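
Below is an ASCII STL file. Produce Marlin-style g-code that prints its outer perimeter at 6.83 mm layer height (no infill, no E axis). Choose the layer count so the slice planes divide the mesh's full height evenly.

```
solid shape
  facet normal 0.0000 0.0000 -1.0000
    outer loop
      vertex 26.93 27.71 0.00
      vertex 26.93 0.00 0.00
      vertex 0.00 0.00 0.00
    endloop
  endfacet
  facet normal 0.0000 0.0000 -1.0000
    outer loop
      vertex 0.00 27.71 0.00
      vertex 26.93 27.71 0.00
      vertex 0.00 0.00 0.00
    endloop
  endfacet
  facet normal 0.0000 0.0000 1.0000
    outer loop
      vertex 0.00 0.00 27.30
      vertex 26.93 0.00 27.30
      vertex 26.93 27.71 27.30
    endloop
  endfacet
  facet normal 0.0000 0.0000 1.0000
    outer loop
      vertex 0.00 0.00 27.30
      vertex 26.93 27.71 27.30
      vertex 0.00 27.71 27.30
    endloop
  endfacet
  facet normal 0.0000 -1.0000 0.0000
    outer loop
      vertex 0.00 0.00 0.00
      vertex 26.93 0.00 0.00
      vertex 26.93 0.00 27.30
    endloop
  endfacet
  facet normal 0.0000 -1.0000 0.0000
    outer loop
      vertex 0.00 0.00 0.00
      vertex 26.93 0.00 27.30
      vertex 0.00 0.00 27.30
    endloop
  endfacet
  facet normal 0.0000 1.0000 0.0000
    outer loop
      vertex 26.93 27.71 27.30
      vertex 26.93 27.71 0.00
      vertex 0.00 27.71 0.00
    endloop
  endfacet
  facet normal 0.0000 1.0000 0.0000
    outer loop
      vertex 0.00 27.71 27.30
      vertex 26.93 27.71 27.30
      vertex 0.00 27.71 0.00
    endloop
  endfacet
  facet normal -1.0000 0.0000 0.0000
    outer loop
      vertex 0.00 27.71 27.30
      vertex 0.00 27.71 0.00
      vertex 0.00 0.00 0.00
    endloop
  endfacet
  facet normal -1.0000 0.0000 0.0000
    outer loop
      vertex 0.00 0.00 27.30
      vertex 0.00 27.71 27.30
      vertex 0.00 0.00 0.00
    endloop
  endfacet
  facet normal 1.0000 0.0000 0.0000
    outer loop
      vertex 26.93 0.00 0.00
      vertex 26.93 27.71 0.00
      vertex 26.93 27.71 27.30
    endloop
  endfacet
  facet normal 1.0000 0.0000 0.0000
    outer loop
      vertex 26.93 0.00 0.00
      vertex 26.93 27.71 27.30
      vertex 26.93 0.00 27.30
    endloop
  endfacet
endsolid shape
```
; perimeter-only toolpath
G21 ; units = mm
G90 ; absolute positioning
G28 ; home
; layer 1
G0 Z6.83
G0 X0.00 Y0.00
G1 X26.93 Y0.00
G1 X26.93 Y27.71
G1 X0.00 Y27.71
G1 X0.00 Y0.00
; layer 2
G0 Z13.65
G0 X0.00 Y0.00
G1 X26.93 Y0.00
G1 X26.93 Y27.71
G1 X0.00 Y27.71
G1 X0.00 Y0.00
; layer 3
G0 Z20.48
G0 X0.00 Y0.00
G1 X26.93 Y0.00
G1 X26.93 Y27.71
G1 X0.00 Y27.71
G1 X0.00 Y0.00
; layer 4
G0 Z27.30
G0 X0.00 Y0.00
G1 X26.93 Y0.00
G1 X26.93 Y27.71
G1 X0.00 Y27.71
G1 X0.00 Y0.00
M2 ; end

The solid is a rectangular box, roughly 26.9 × 27.7 mm footprint and 27.3 mm tall. Slicing at Δz = 6.83 mm — 4 equal slices spanning the solid's height, so layer i sits at z = i·h/4 — gives 4 non-empty perimeters. Each is a 4-segment closed polygon; G0 lifts to the layer z and rapids to the start vertex, then G1 traces the edges.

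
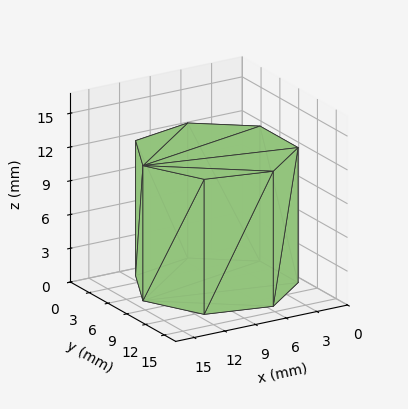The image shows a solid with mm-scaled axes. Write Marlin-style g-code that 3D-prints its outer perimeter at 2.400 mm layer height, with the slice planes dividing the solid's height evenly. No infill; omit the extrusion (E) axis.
Reading the render: the shape is a regular 7-sided prism (a cylinder approximated with 7 flat sides), circumscribed radius ≈ 7 mm, height ≈ 12 mm (dimensions read to the nearest mm from the axis ticks). For the g-code, the solid's height is divided into equal slices at the stated Δz and each level perimeter traced with G1 moves after a G0 lift.

; perimeter-only toolpath
G21 ; units = mm
G90 ; absolute positioning
G28 ; home
; layer 1
G0 Z2.400
G0 X14.000 Y7.000
G1 X11.364 Y12.473
G1 X5.442 Y13.824
G1 X0.693 Y10.037
G1 X0.693 Y3.963
G1 X5.442 Y0.176
G1 X11.364 Y1.527
G1 X14.000 Y7.000
; layer 2
G0 Z4.800
G0 X14.000 Y7.000
G1 X11.364 Y12.473
G1 X5.442 Y13.824
G1 X0.693 Y10.037
G1 X0.693 Y3.963
G1 X5.442 Y0.176
G1 X11.364 Y1.527
G1 X14.000 Y7.000
; layer 3
G0 Z7.200
G0 X14.000 Y7.000
G1 X11.364 Y12.473
G1 X5.442 Y13.824
G1 X0.693 Y10.037
G1 X0.693 Y3.963
G1 X5.442 Y0.176
G1 X11.364 Y1.527
G1 X14.000 Y7.000
; layer 4
G0 Z9.600
G0 X14.000 Y7.000
G1 X11.364 Y12.473
G1 X5.442 Y13.824
G1 X0.693 Y10.037
G1 X0.693 Y3.963
G1 X5.442 Y0.176
G1 X11.364 Y1.527
G1 X14.000 Y7.000
; layer 5
G0 Z12.000
G0 X14.000 Y7.000
G1 X11.364 Y12.473
G1 X5.442 Y13.824
G1 X0.693 Y10.037
G1 X0.693 Y3.963
G1 X5.442 Y0.176
G1 X11.364 Y1.527
G1 X14.000 Y7.000
M2 ; end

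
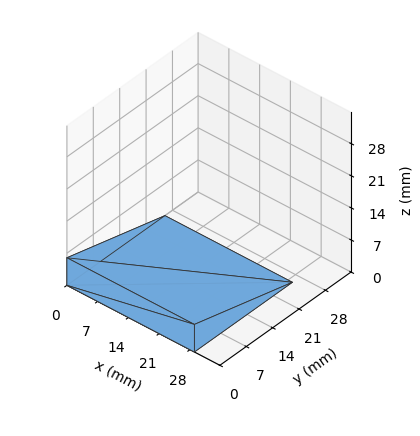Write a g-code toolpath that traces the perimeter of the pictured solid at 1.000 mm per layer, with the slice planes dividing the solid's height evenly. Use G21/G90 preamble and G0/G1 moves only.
Reading the render: the shape is a wedge (ramp): 29 × 26 mm base, rising to 6 mm along the y=0 edge and sloping linearly to z=0 at y=26 (dimensions read to the nearest mm from the axis ticks). For the g-code, the solid's height is divided into equal slices at the stated Δz and each level perimeter traced with G1 moves after a G0 lift.

; perimeter-only toolpath
G21 ; units = mm
G90 ; absolute positioning
G28 ; home
; layer 1
G0 Z1.000
G0 X0.000 Y0.000
G1 X29.000 Y0.000
G1 X29.000 Y21.667
G1 X0.000 Y21.667
G1 X0.000 Y0.000
; layer 2
G0 Z2.000
G0 X0.000 Y0.000
G1 X29.000 Y0.000
G1 X29.000 Y17.333
G1 X0.000 Y17.333
G1 X0.000 Y0.000
; layer 3
G0 Z3.000
G0 X0.000 Y0.000
G1 X29.000 Y0.000
G1 X29.000 Y13.000
G1 X0.000 Y13.000
G1 X0.000 Y0.000
; layer 4
G0 Z4.000
G0 X0.000 Y0.000
G1 X29.000 Y0.000
G1 X29.000 Y8.667
G1 X0.000 Y8.667
G1 X0.000 Y0.000
; layer 5
G0 Z5.000
G0 X0.000 Y0.000
G1 X29.000 Y0.000
G1 X29.000 Y4.333
G1 X0.000 Y4.333
G1 X0.000 Y0.000
M2 ; end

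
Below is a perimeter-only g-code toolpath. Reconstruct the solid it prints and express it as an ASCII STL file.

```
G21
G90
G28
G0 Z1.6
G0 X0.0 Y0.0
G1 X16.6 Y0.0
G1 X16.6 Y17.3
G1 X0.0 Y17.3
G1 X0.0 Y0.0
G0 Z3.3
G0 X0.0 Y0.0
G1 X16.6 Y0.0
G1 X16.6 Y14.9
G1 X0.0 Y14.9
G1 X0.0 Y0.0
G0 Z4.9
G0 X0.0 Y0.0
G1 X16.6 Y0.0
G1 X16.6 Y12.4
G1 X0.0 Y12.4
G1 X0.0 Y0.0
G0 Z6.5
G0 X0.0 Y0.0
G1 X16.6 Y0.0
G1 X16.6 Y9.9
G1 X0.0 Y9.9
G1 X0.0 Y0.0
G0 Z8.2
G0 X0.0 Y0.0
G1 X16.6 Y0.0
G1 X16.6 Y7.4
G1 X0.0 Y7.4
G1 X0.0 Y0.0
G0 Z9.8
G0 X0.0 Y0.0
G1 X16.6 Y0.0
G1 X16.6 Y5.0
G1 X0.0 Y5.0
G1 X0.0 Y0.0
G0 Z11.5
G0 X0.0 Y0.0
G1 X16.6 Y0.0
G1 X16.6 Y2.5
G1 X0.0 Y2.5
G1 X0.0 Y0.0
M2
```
solid part
  facet normal 0.0000 0.0000 -1.0000
    outer loop
      vertex 16.6 19.8 0.0
      vertex 16.6 0.0 0.0
      vertex 0.0 0.0 0.0
    endloop
  endfacet
  facet normal 0.0000 0.0000 -1.0000
    outer loop
      vertex 0.0 19.8 0.0
      vertex 16.6 19.8 0.0
      vertex 0.0 0.0 0.0
    endloop
  endfacet
  facet normal 0.0000 -1.0000 0.0000
    outer loop
      vertex 0.0 0.0 0.0
      vertex 16.6 0.0 0.0
      vertex 16.6 0.0 13.1
    endloop
  endfacet
  facet normal 0.0000 -1.0000 0.0000
    outer loop
      vertex 0.0 0.0 0.0
      vertex 16.6 0.0 13.1
      vertex 0.0 0.0 13.1
    endloop
  endfacet
  facet normal 0.0000 0.5518 0.8340
    outer loop
      vertex 0.0 0.0 13.1
      vertex 16.6 0.0 13.1
      vertex 16.6 19.8 0.0
    endloop
  endfacet
  facet normal 0.0000 0.5518 0.8340
    outer loop
      vertex 0.0 0.0 13.1
      vertex 16.6 19.8 0.0
      vertex 0.0 19.8 0.0
    endloop
  endfacet
  facet normal -1.0000 0.0000 0.0000
    outer loop
      vertex 0.0 0.0 13.1
      vertex 0.0 19.8 0.0
      vertex 0.0 0.0 0.0
    endloop
  endfacet
  facet normal 1.0000 0.0000 0.0000
    outer loop
      vertex 16.6 0.0 0.0
      vertex 16.6 19.8 0.0
      vertex 16.6 0.0 13.1
    endloop
  endfacet
endsolid part

The G0 Z moves step by Δz≈1.6 mm. The G1 loops shrink linearly with z, so the solid tapers from its base footprint up to z≈13.1. Closing with a flat bottom cap and the tapered top and triangulating gives 8 facets — a wedge (ramp): 16.6 × 19.8 mm base, rising to 13.1 mm along the y=0 edge and sloping linearly to z=0 at y=19.8.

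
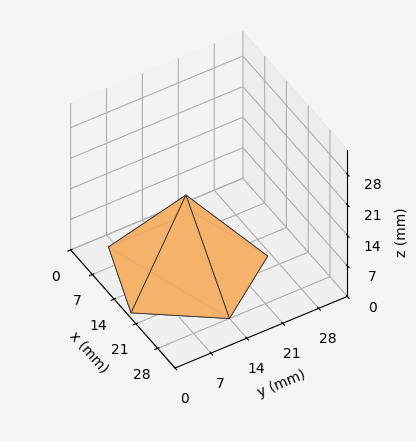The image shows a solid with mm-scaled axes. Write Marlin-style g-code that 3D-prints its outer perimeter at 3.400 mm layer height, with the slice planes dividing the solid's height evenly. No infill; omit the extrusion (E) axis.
Reading the render: the shape is a regular 5-sided pyramid, base circumscribed radius ≈ 14 mm, apex at z ≈ 17 mm (dimensions read to the nearest mm from the axis ticks). For the g-code, the solid's height is divided into equal slices at the stated Δz and each level perimeter traced with G1 moves after a G0 lift.

; perimeter-only toolpath
G21 ; units = mm
G90 ; absolute positioning
G28 ; home
; layer 1
G0 Z3.400
G0 X25.200 Y14.000
G1 X17.461 Y24.652
G1 X4.939 Y20.583
G1 X4.939 Y7.417
G1 X17.461 Y3.348
G1 X25.200 Y14.000
; layer 2
G0 Z6.800
G0 X22.400 Y14.000
G1 X16.596 Y21.989
G1 X7.204 Y18.937
G1 X7.204 Y9.063
G1 X16.596 Y6.011
G1 X22.400 Y14.000
; layer 3
G0 Z10.200
G0 X19.600 Y14.000
G1 X15.730 Y19.326
G1 X9.470 Y17.292
G1 X9.470 Y10.708
G1 X15.730 Y8.674
G1 X19.600 Y14.000
; layer 4
G0 Z13.600
G0 X16.800 Y14.000
G1 X14.865 Y16.663
G1 X11.735 Y15.646
G1 X11.735 Y12.354
G1 X14.865 Y11.337
G1 X16.800 Y14.000
M2 ; end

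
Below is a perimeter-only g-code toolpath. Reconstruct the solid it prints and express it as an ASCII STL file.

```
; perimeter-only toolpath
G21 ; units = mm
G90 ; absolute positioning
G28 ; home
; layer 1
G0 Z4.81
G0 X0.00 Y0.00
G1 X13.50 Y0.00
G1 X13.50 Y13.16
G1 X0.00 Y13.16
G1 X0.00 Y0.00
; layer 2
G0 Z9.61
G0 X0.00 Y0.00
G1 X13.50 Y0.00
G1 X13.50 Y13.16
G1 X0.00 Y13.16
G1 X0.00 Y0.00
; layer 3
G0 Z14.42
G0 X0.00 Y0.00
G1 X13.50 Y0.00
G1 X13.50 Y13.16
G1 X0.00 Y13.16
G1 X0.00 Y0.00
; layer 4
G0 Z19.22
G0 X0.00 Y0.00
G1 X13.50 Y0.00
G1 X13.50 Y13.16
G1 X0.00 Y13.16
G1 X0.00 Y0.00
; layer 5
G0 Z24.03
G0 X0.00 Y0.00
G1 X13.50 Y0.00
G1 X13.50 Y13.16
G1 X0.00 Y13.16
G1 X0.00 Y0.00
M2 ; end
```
solid part
  facet normal 0.0000 0.0000 -1.0000
    outer loop
      vertex 13.50 13.16 0.00
      vertex 13.50 0.00 0.00
      vertex 0.00 0.00 0.00
    endloop
  endfacet
  facet normal 0.0000 0.0000 -1.0000
    outer loop
      vertex 0.00 13.16 0.00
      vertex 13.50 13.16 0.00
      vertex 0.00 0.00 0.00
    endloop
  endfacet
  facet normal 0.0000 0.0000 1.0000
    outer loop
      vertex 0.00 0.00 24.03
      vertex 13.50 0.00 24.03
      vertex 13.50 13.16 24.03
    endloop
  endfacet
  facet normal 0.0000 0.0000 1.0000
    outer loop
      vertex 0.00 0.00 24.03
      vertex 13.50 13.16 24.03
      vertex 0.00 13.16 24.03
    endloop
  endfacet
  facet normal 0.0000 -1.0000 0.0000
    outer loop
      vertex 0.00 0.00 0.00
      vertex 13.50 0.00 0.00
      vertex 13.50 0.00 24.03
    endloop
  endfacet
  facet normal 0.0000 -1.0000 0.0000
    outer loop
      vertex 0.00 0.00 0.00
      vertex 13.50 0.00 24.03
      vertex 0.00 0.00 24.03
    endloop
  endfacet
  facet normal 0.0000 1.0000 0.0000
    outer loop
      vertex 13.50 13.16 24.03
      vertex 13.50 13.16 0.00
      vertex 0.00 13.16 0.00
    endloop
  endfacet
  facet normal 0.0000 1.0000 0.0000
    outer loop
      vertex 0.00 13.16 24.03
      vertex 13.50 13.16 24.03
      vertex 0.00 13.16 0.00
    endloop
  endfacet
  facet normal -1.0000 0.0000 0.0000
    outer loop
      vertex 0.00 13.16 24.03
      vertex 0.00 13.16 0.00
      vertex 0.00 0.00 0.00
    endloop
  endfacet
  facet normal -1.0000 0.0000 0.0000
    outer loop
      vertex 0.00 0.00 24.03
      vertex 0.00 13.16 24.03
      vertex 0.00 0.00 0.00
    endloop
  endfacet
  facet normal 1.0000 0.0000 0.0000
    outer loop
      vertex 13.50 0.00 0.00
      vertex 13.50 13.16 0.00
      vertex 13.50 13.16 24.03
    endloop
  endfacet
  facet normal 1.0000 0.0000 0.0000
    outer loop
      vertex 13.50 0.00 0.00
      vertex 13.50 13.16 24.03
      vertex 13.50 0.00 24.03
    endloop
  endfacet
endsolid part

The G0 Z moves step by Δz≈4.81 mm. Every layer's G1 loop is the same polygon, so the solid is a straight extrusion of it from z=0 to z≈24. Closing with flat bottom and top caps and triangulating gives 12 facets — a rectangular box, roughly 13.5 × 13.2 mm footprint and 24 mm tall.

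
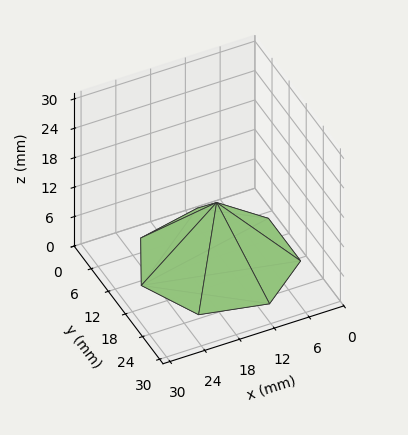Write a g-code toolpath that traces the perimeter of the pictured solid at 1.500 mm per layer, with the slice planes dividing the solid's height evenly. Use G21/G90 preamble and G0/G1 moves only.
Reading the render: the shape is a regular 7-sided pyramid, base circumscribed radius ≈ 13 mm, apex at z ≈ 12 mm (dimensions read to the nearest mm from the axis ticks). For the g-code, the solid's height is divided into equal slices at the stated Δz and each level perimeter traced with G1 moves after a G0 lift.

; perimeter-only toolpath
G21 ; units = mm
G90 ; absolute positioning
G28 ; home
; layer 1
G0 Z1.500
G0 X24.375 Y13.000
G1 X20.092 Y21.894
G1 X10.469 Y24.090
G1 X2.751 Y17.935
G1 X2.751 Y8.065
G1 X10.469 Y1.910
G1 X20.092 Y4.107
G1 X24.375 Y13.000
; layer 2
G0 Z3.000
G0 X22.750 Y13.000
G1 X19.079 Y20.623
G1 X10.830 Y22.505
G1 X4.215 Y17.230
G1 X4.215 Y8.770
G1 X10.830 Y3.494
G1 X19.079 Y5.377
G1 X22.750 Y13.000
; layer 3
G0 Z4.500
G0 X21.125 Y13.000
G1 X18.066 Y19.352
G1 X11.192 Y20.921
G1 X5.679 Y16.525
G1 X5.679 Y9.475
G1 X11.192 Y5.079
G1 X18.066 Y6.647
G1 X21.125 Y13.000
; layer 4
G0 Z6.000
G0 X19.500 Y13.000
G1 X17.053 Y18.082
G1 X11.553 Y19.337
G1 X7.143 Y15.820
G1 X7.143 Y10.180
G1 X11.553 Y6.663
G1 X17.053 Y7.918
G1 X19.500 Y13.000
; layer 5
G0 Z7.500
G0 X17.875 Y13.000
G1 X16.039 Y16.812
G1 X11.915 Y17.753
G1 X8.608 Y15.115
G1 X8.608 Y10.885
G1 X11.915 Y8.247
G1 X16.039 Y9.188
G1 X17.875 Y13.000
; layer 6
G0 Z9.000
G0 X16.250 Y13.000
G1 X15.026 Y15.541
G1 X12.277 Y16.169
G1 X10.072 Y14.410
G1 X10.072 Y11.590
G1 X12.277 Y9.832
G1 X15.026 Y10.459
G1 X16.250 Y13.000
; layer 7
G0 Z10.500
G0 X14.625 Y13.000
G1 X14.013 Y14.271
G1 X12.638 Y14.584
G1 X11.536 Y13.705
G1 X11.536 Y12.295
G1 X12.638 Y11.416
G1 X14.013 Y11.729
G1 X14.625 Y13.000
M2 ; end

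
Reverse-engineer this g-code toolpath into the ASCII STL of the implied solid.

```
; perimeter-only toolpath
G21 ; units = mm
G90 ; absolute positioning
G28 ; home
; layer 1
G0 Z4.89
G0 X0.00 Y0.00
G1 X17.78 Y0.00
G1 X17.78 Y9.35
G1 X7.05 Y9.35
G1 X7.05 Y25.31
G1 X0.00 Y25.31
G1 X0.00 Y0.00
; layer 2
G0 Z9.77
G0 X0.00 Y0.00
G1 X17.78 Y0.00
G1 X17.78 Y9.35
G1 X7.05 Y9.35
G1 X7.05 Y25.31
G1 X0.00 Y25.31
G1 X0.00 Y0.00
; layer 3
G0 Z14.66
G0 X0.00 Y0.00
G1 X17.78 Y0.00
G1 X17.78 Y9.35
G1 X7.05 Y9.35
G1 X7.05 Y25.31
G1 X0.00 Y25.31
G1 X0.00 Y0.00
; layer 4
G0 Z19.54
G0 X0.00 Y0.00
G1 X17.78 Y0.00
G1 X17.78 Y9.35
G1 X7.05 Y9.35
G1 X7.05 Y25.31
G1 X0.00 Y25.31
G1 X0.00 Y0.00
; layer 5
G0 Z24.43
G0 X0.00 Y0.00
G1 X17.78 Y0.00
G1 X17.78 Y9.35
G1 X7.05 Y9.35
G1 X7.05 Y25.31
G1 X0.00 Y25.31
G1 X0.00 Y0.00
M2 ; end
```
solid part
  facet normal 0.0000 0.0000 -1.0000
    outer loop
      vertex 17.78 9.35 0.00
      vertex 17.78 0.00 0.00
      vertex 0.00 0.00 0.00
    endloop
  endfacet
  facet normal 0.0000 0.0000 -1.0000
    outer loop
      vertex 7.05 9.35 0.00
      vertex 17.78 9.35 0.00
      vertex 0.00 0.00 0.00
    endloop
  endfacet
  facet normal 0.0000 0.0000 -1.0000
    outer loop
      vertex 7.05 25.31 0.00
      vertex 7.05 9.35 0.00
      vertex 0.00 0.00 0.00
    endloop
  endfacet
  facet normal 0.0000 0.0000 -1.0000
    outer loop
      vertex 0.00 25.31 0.00
      vertex 7.05 25.31 0.00
      vertex 0.00 0.00 0.00
    endloop
  endfacet
  facet normal 0.0000 0.0000 1.0000
    outer loop
      vertex 0.00 0.00 24.43
      vertex 17.78 0.00 24.43
      vertex 17.78 9.35 24.43
    endloop
  endfacet
  facet normal 0.0000 0.0000 1.0000
    outer loop
      vertex 0.00 0.00 24.43
      vertex 17.78 9.35 24.43
      vertex 7.05 9.35 24.43
    endloop
  endfacet
  facet normal 0.0000 0.0000 1.0000
    outer loop
      vertex 0.00 0.00 24.43
      vertex 7.05 9.35 24.43
      vertex 7.05 25.31 24.43
    endloop
  endfacet
  facet normal 0.0000 0.0000 1.0000
    outer loop
      vertex 0.00 0.00 24.43
      vertex 7.05 25.31 24.43
      vertex 0.00 25.31 24.43
    endloop
  endfacet
  facet normal 0.0000 -1.0000 0.0000
    outer loop
      vertex 0.00 0.00 0.00
      vertex 17.78 0.00 0.00
      vertex 17.78 0.00 24.43
    endloop
  endfacet
  facet normal 0.0000 -1.0000 0.0000
    outer loop
      vertex 0.00 0.00 0.00
      vertex 17.78 0.00 24.43
      vertex 0.00 0.00 24.43
    endloop
  endfacet
  facet normal 1.0000 0.0000 0.0000
    outer loop
      vertex 17.78 0.00 0.00
      vertex 17.78 9.35 0.00
      vertex 17.78 9.35 24.43
    endloop
  endfacet
  facet normal 1.0000 0.0000 0.0000
    outer loop
      vertex 17.78 0.00 0.00
      vertex 17.78 9.35 24.43
      vertex 17.78 0.00 24.43
    endloop
  endfacet
  facet normal 0.0000 1.0000 0.0000
    outer loop
      vertex 17.78 9.35 0.00
      vertex 7.05 9.35 0.00
      vertex 7.05 9.35 24.43
    endloop
  endfacet
  facet normal 0.0000 1.0000 0.0000
    outer loop
      vertex 17.78 9.35 0.00
      vertex 7.05 9.35 24.43
      vertex 17.78 9.35 24.43
    endloop
  endfacet
  facet normal 1.0000 0.0000 0.0000
    outer loop
      vertex 7.05 9.35 0.00
      vertex 7.05 25.31 0.00
      vertex 7.05 25.31 24.43
    endloop
  endfacet
  facet normal 1.0000 0.0000 0.0000
    outer loop
      vertex 7.05 9.35 0.00
      vertex 7.05 25.31 24.43
      vertex 7.05 9.35 24.43
    endloop
  endfacet
  facet normal 0.0000 1.0000 0.0000
    outer loop
      vertex 7.05 25.31 0.00
      vertex 0.00 25.31 0.00
      vertex 0.00 25.31 24.43
    endloop
  endfacet
  facet normal 0.0000 1.0000 0.0000
    outer loop
      vertex 7.05 25.31 0.00
      vertex 0.00 25.31 24.43
      vertex 7.05 25.31 24.43
    endloop
  endfacet
  facet normal -1.0000 0.0000 0.0000
    outer loop
      vertex 0.00 25.31 0.00
      vertex 0.00 0.00 0.00
      vertex 0.00 0.00 24.43
    endloop
  endfacet
  facet normal -1.0000 0.0000 0.0000
    outer loop
      vertex 0.00 25.31 0.00
      vertex 0.00 0.00 24.43
      vertex 0.00 25.31 24.43
    endloop
  endfacet
endsolid part

The G0 Z moves step by Δz≈4.89 mm. Every layer's G1 loop is the same polygon, so the solid is a straight extrusion of it from z=0 to z≈24.4. Closing with flat bottom and top caps and triangulating gives 20 facets — an L-shaped prism: outer 17.8 × 25.3 mm, arm thicknesses ≈ 9.35 mm (horizontal) and 7.05 mm (vertical), extruded 24.4 mm in z.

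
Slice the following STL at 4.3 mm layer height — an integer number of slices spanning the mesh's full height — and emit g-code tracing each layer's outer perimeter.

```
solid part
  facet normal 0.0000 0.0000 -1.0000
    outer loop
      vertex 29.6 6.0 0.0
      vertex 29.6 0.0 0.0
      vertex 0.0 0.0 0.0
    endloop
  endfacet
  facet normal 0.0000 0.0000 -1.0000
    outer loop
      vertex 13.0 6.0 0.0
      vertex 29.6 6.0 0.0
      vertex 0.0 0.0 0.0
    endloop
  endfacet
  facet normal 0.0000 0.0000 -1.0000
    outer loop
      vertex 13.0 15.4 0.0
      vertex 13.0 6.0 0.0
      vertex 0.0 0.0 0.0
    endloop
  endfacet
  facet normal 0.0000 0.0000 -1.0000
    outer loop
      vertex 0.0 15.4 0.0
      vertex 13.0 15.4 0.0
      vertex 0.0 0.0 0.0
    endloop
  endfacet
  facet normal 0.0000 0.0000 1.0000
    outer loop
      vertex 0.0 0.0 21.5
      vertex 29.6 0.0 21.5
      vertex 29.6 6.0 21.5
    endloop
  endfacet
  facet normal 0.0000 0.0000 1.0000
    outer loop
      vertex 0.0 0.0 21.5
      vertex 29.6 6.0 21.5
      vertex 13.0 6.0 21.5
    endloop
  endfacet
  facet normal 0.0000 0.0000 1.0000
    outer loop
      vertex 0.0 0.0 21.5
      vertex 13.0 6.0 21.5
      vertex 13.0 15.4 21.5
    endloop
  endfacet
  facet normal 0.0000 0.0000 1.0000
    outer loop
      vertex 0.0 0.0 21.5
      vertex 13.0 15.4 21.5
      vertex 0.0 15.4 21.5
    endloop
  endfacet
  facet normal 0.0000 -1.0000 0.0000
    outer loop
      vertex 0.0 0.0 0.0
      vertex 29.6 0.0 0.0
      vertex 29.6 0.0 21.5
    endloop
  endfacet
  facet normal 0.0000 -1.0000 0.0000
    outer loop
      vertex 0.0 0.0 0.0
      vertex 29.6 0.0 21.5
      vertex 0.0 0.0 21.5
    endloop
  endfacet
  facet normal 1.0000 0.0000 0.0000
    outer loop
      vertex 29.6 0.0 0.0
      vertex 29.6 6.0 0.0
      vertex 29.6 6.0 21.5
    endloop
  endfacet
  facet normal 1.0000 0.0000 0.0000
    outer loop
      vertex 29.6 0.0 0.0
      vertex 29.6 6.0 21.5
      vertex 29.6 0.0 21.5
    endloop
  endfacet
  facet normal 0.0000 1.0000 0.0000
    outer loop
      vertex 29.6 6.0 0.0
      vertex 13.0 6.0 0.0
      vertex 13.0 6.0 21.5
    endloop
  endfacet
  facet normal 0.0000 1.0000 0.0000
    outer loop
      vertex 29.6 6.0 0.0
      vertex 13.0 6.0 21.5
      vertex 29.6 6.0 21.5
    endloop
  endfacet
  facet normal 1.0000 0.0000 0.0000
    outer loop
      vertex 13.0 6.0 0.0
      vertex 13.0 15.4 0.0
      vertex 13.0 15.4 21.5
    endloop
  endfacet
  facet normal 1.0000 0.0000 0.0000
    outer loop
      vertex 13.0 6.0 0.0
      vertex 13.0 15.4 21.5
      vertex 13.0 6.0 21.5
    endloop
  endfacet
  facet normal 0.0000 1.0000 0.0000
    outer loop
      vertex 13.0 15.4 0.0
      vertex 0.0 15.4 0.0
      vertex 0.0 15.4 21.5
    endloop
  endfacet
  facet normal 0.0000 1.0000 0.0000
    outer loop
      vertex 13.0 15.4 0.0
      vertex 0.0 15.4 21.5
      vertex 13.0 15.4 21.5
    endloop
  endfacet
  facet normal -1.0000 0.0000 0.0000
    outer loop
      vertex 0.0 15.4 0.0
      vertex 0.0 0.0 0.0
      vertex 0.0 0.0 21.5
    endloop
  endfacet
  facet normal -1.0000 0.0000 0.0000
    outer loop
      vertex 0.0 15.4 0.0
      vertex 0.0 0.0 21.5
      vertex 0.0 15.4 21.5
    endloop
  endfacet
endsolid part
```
; perimeter-only toolpath
G21 ; units = mm
G90 ; absolute positioning
G28 ; home
; layer 1
G0 Z4.3
G0 X0.0 Y0.0
G1 X29.6 Y0.0
G1 X29.6 Y6.0
G1 X13.0 Y6.0
G1 X13.0 Y15.4
G1 X0.0 Y15.4
G1 X0.0 Y0.0
; layer 2
G0 Z8.6
G0 X0.0 Y0.0
G1 X29.6 Y0.0
G1 X29.6 Y6.0
G1 X13.0 Y6.0
G1 X13.0 Y15.4
G1 X0.0 Y15.4
G1 X0.0 Y0.0
; layer 3
G0 Z12.9
G0 X0.0 Y0.0
G1 X29.6 Y0.0
G1 X29.6 Y6.0
G1 X13.0 Y6.0
G1 X13.0 Y15.4
G1 X0.0 Y15.4
G1 X0.0 Y0.0
; layer 4
G0 Z17.2
G0 X0.0 Y0.0
G1 X29.6 Y0.0
G1 X29.6 Y6.0
G1 X13.0 Y6.0
G1 X13.0 Y15.4
G1 X0.0 Y15.4
G1 X0.0 Y0.0
; layer 5
G0 Z21.5
G0 X0.0 Y0.0
G1 X29.6 Y0.0
G1 X29.6 Y6.0
G1 X13.0 Y6.0
G1 X13.0 Y15.4
G1 X0.0 Y15.4
G1 X0.0 Y0.0
M2 ; end

The solid is an L-shaped prism: outer 29.6 × 15.4 mm, arm thicknesses ≈ 6 mm (horizontal) and 13 mm (vertical), extruded 21.5 mm in z. Slicing at Δz = 4.3 mm — 5 equal slices spanning the solid's height, so layer i sits at z = i·h/5 — gives 5 non-empty perimeters. Each is a 6-segment closed polygon; G0 lifts to the layer z and rapids to the start vertex, then G1 traces the edges.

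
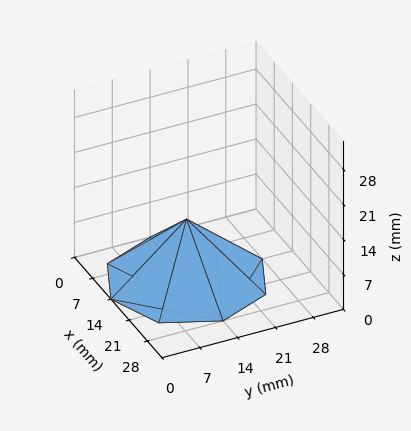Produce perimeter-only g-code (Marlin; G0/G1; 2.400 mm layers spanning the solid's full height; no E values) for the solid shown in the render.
Reading the render: the shape is a regular 8-sided pyramid, base circumscribed radius ≈ 14 mm, apex at z ≈ 12 mm (dimensions read to the nearest mm from the axis ticks). For the g-code, the solid's height is divided into equal slices at the stated Δz and each level perimeter traced with G1 moves after a G0 lift.

; perimeter-only toolpath
G21 ; units = mm
G90 ; absolute positioning
G28 ; home
; layer 1
G0 Z2.400
G0 X25.200 Y14.000
G1 X21.919 Y21.919
G1 X14.000 Y25.200
G1 X6.081 Y21.919
G1 X2.800 Y14.000
G1 X6.081 Y6.081
G1 X14.000 Y2.800
G1 X21.919 Y6.081
G1 X25.200 Y14.000
; layer 2
G0 Z4.800
G0 X22.400 Y14.000
G1 X19.939 Y19.939
G1 X14.000 Y22.400
G1 X8.061 Y19.939
G1 X5.600 Y14.000
G1 X8.061 Y8.061
G1 X14.000 Y5.600
G1 X19.939 Y8.061
G1 X22.400 Y14.000
; layer 3
G0 Z7.200
G0 X19.600 Y14.000
G1 X17.960 Y17.960
G1 X14.000 Y19.600
G1 X10.040 Y17.960
G1 X8.400 Y14.000
G1 X10.040 Y10.040
G1 X14.000 Y8.400
G1 X17.960 Y10.040
G1 X19.600 Y14.000
; layer 4
G0 Z9.600
G0 X16.800 Y14.000
G1 X15.980 Y15.980
G1 X14.000 Y16.800
G1 X12.020 Y15.980
G1 X11.200 Y14.000
G1 X12.020 Y12.020
G1 X14.000 Y11.200
G1 X15.980 Y12.020
G1 X16.800 Y14.000
M2 ; end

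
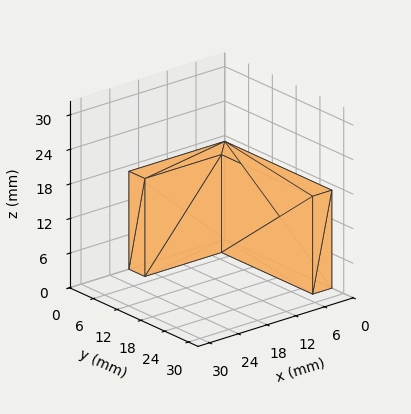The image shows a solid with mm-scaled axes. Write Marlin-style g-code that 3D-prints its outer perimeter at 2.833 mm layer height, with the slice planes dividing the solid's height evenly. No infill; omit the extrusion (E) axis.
Reading the render: the shape is an L-shaped prism: outer 20 × 27 mm, arm thicknesses ≈ 4 mm (horizontal) and 4 mm (vertical), extruded 17 mm in z (dimensions read to the nearest mm from the axis ticks). For the g-code, the solid's height is divided into equal slices at the stated Δz and each level perimeter traced with G1 moves after a G0 lift.

; perimeter-only toolpath
G21 ; units = mm
G90 ; absolute positioning
G28 ; home
; layer 1
G0 Z2.833
G0 X0.000 Y0.000
G1 X20.000 Y0.000
G1 X20.000 Y4.000
G1 X4.000 Y4.000
G1 X4.000 Y27.000
G1 X0.000 Y27.000
G1 X0.000 Y0.000
; layer 2
G0 Z5.667
G0 X0.000 Y0.000
G1 X20.000 Y0.000
G1 X20.000 Y4.000
G1 X4.000 Y4.000
G1 X4.000 Y27.000
G1 X0.000 Y27.000
G1 X0.000 Y0.000
; layer 3
G0 Z8.500
G0 X0.000 Y0.000
G1 X20.000 Y0.000
G1 X20.000 Y4.000
G1 X4.000 Y4.000
G1 X4.000 Y27.000
G1 X0.000 Y27.000
G1 X0.000 Y0.000
; layer 4
G0 Z11.333
G0 X0.000 Y0.000
G1 X20.000 Y0.000
G1 X20.000 Y4.000
G1 X4.000 Y4.000
G1 X4.000 Y27.000
G1 X0.000 Y27.000
G1 X0.000 Y0.000
; layer 5
G0 Z14.167
G0 X0.000 Y0.000
G1 X20.000 Y0.000
G1 X20.000 Y4.000
G1 X4.000 Y4.000
G1 X4.000 Y27.000
G1 X0.000 Y27.000
G1 X0.000 Y0.000
; layer 6
G0 Z17.000
G0 X0.000 Y0.000
G1 X20.000 Y0.000
G1 X20.000 Y4.000
G1 X4.000 Y4.000
G1 X4.000 Y27.000
G1 X0.000 Y27.000
G1 X0.000 Y0.000
M2 ; end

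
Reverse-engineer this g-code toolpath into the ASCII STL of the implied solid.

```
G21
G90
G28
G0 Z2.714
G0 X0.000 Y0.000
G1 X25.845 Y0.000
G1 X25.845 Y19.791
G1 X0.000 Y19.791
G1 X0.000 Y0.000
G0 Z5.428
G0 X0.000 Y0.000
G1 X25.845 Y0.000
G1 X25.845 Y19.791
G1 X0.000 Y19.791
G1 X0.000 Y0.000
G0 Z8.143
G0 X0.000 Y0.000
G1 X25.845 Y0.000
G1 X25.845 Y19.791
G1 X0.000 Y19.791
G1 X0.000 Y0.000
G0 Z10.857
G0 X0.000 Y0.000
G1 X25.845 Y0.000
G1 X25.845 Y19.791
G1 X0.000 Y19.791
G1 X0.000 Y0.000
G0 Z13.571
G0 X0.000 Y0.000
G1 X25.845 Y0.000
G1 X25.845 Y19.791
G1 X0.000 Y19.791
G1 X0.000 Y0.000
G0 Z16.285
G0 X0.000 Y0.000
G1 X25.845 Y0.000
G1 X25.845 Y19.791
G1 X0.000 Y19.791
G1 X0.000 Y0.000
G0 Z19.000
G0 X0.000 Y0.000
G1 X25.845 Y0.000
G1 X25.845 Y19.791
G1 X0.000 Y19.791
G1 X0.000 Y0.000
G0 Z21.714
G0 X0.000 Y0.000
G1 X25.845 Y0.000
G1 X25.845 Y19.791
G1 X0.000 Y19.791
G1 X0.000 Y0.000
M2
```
solid part
  facet normal 0.0000 0.0000 -1.0000
    outer loop
      vertex 25.845 19.791 0.000
      vertex 25.845 0.000 0.000
      vertex 0.000 0.000 0.000
    endloop
  endfacet
  facet normal 0.0000 0.0000 -1.0000
    outer loop
      vertex 0.000 19.791 0.000
      vertex 25.845 19.791 0.000
      vertex 0.000 0.000 0.000
    endloop
  endfacet
  facet normal 0.0000 0.0000 1.0000
    outer loop
      vertex 0.000 0.000 21.714
      vertex 25.845 0.000 21.714
      vertex 25.845 19.791 21.714
    endloop
  endfacet
  facet normal 0.0000 0.0000 1.0000
    outer loop
      vertex 0.000 0.000 21.714
      vertex 25.845 19.791 21.714
      vertex 0.000 19.791 21.714
    endloop
  endfacet
  facet normal 0.0000 -1.0000 0.0000
    outer loop
      vertex 0.000 0.000 0.000
      vertex 25.845 0.000 0.000
      vertex 25.845 0.000 21.714
    endloop
  endfacet
  facet normal 0.0000 -1.0000 0.0000
    outer loop
      vertex 0.000 0.000 0.000
      vertex 25.845 0.000 21.714
      vertex 0.000 0.000 21.714
    endloop
  endfacet
  facet normal 0.0000 1.0000 0.0000
    outer loop
      vertex 25.845 19.791 21.714
      vertex 25.845 19.791 0.000
      vertex 0.000 19.791 0.000
    endloop
  endfacet
  facet normal 0.0000 1.0000 0.0000
    outer loop
      vertex 0.000 19.791 21.714
      vertex 25.845 19.791 21.714
      vertex 0.000 19.791 0.000
    endloop
  endfacet
  facet normal -1.0000 0.0000 0.0000
    outer loop
      vertex 0.000 19.791 21.714
      vertex 0.000 19.791 0.000
      vertex 0.000 0.000 0.000
    endloop
  endfacet
  facet normal -1.0000 0.0000 0.0000
    outer loop
      vertex 0.000 0.000 21.714
      vertex 0.000 19.791 21.714
      vertex 0.000 0.000 0.000
    endloop
  endfacet
  facet normal 1.0000 0.0000 0.0000
    outer loop
      vertex 25.845 0.000 0.000
      vertex 25.845 19.791 0.000
      vertex 25.845 19.791 21.714
    endloop
  endfacet
  facet normal 1.0000 0.0000 0.0000
    outer loop
      vertex 25.845 0.000 0.000
      vertex 25.845 19.791 21.714
      vertex 25.845 0.000 21.714
    endloop
  endfacet
endsolid part

The G0 Z moves step by Δz≈2.714 mm. Every layer's G1 loop is the same polygon, so the solid is a straight extrusion of it from z=0 to z≈21.7. Closing with flat bottom and top caps and triangulating gives 12 facets — a rectangular box, roughly 25.8 × 19.8 mm footprint and 21.7 mm tall.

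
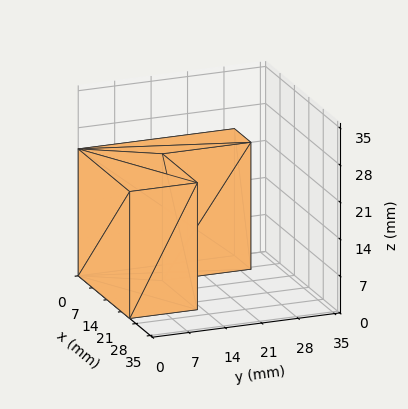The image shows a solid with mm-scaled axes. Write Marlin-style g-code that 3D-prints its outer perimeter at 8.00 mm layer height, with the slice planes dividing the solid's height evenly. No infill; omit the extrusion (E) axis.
Reading the render: the shape is an L-shaped prism: outer 25 × 30 mm, arm thicknesses ≈ 13 mm (horizontal) and 8 mm (vertical), extruded 24 mm in z (dimensions read to the nearest mm from the axis ticks). For the g-code, the solid's height is divided into equal slices at the stated Δz and each level perimeter traced with G1 moves after a G0 lift.

; perimeter-only toolpath
G21 ; units = mm
G90 ; absolute positioning
G28 ; home
; layer 1
G0 Z8.00
G0 X0.00 Y0.00
G1 X25.00 Y0.00
G1 X25.00 Y13.00
G1 X8.00 Y13.00
G1 X8.00 Y30.00
G1 X0.00 Y30.00
G1 X0.00 Y0.00
; layer 2
G0 Z16.00
G0 X0.00 Y0.00
G1 X25.00 Y0.00
G1 X25.00 Y13.00
G1 X8.00 Y13.00
G1 X8.00 Y30.00
G1 X0.00 Y30.00
G1 X0.00 Y0.00
; layer 3
G0 Z24.00
G0 X0.00 Y0.00
G1 X25.00 Y0.00
G1 X25.00 Y13.00
G1 X8.00 Y13.00
G1 X8.00 Y30.00
G1 X0.00 Y30.00
G1 X0.00 Y0.00
M2 ; end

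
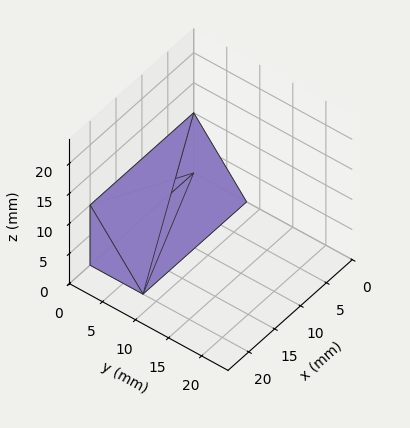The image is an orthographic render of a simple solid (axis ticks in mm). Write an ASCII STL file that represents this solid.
Reading the render: the shape is a wedge (ramp): 20 × 8 mm base, rising to 10 mm along the y=0 edge and sloping linearly to z=0 at y=8 (dimensions read to the nearest mm from the axis ticks). For the STL, each face is triangulated and given an outward normal.

solid part
  facet normal 0.0000 0.0000 -1.0000
    outer loop
      vertex 20.0 8.0 0.0
      vertex 20.0 0.0 0.0
      vertex 0.0 0.0 0.0
    endloop
  endfacet
  facet normal 0.0000 0.0000 -1.0000
    outer loop
      vertex 0.0 8.0 0.0
      vertex 20.0 8.0 0.0
      vertex 0.0 0.0 0.0
    endloop
  endfacet
  facet normal 0.0000 -1.0000 0.0000
    outer loop
      vertex 0.0 0.0 0.0
      vertex 20.0 0.0 0.0
      vertex 20.0 0.0 10.0
    endloop
  endfacet
  facet normal 0.0000 -1.0000 0.0000
    outer loop
      vertex 0.0 0.0 0.0
      vertex 20.0 0.0 10.0
      vertex 0.0 0.0 10.0
    endloop
  endfacet
  facet normal 0.0000 0.7809 0.6247
    outer loop
      vertex 0.0 0.0 10.0
      vertex 20.0 0.0 10.0
      vertex 20.0 8.0 0.0
    endloop
  endfacet
  facet normal 0.0000 0.7809 0.6247
    outer loop
      vertex 0.0 0.0 10.0
      vertex 20.0 8.0 0.0
      vertex 0.0 8.0 0.0
    endloop
  endfacet
  facet normal -1.0000 0.0000 0.0000
    outer loop
      vertex 0.0 0.0 10.0
      vertex 0.0 8.0 0.0
      vertex 0.0 0.0 0.0
    endloop
  endfacet
  facet normal 1.0000 0.0000 0.0000
    outer loop
      vertex 20.0 0.0 0.0
      vertex 20.0 8.0 0.0
      vertex 20.0 0.0 10.0
    endloop
  endfacet
endsolid part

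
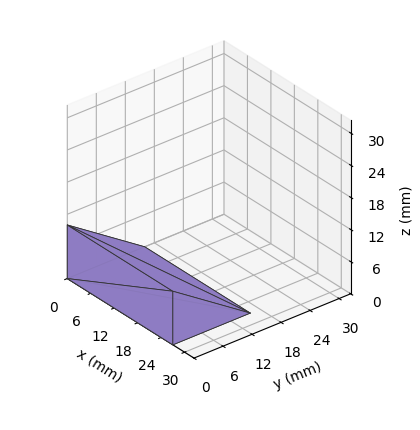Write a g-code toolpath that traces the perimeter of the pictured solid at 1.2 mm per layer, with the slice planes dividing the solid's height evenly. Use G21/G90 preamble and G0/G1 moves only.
Reading the render: the shape is a wedge (ramp): 27 × 16 mm base, rising to 10 mm along the y=0 edge and sloping linearly to z=0 at y=16 (dimensions read to the nearest mm from the axis ticks). For the g-code, the solid's height is divided into equal slices at the stated Δz and each level perimeter traced with G1 moves after a G0 lift.

; perimeter-only toolpath
G21 ; units = mm
G90 ; absolute positioning
G28 ; home
; layer 1
G0 Z1.2
G0 X0.0 Y0.0
G1 X27.0 Y0.0
G1 X27.0 Y14.0
G1 X0.0 Y14.0
G1 X0.0 Y0.0
; layer 2
G0 Z2.5
G0 X0.0 Y0.0
G1 X27.0 Y0.0
G1 X27.0 Y12.0
G1 X0.0 Y12.0
G1 X0.0 Y0.0
; layer 3
G0 Z3.8
G0 X0.0 Y0.0
G1 X27.0 Y0.0
G1 X27.0 Y10.0
G1 X0.0 Y10.0
G1 X0.0 Y0.0
; layer 4
G0 Z5.0
G0 X0.0 Y0.0
G1 X27.0 Y0.0
G1 X27.0 Y8.0
G1 X0.0 Y8.0
G1 X0.0 Y0.0
; layer 5
G0 Z6.2
G0 X0.0 Y0.0
G1 X27.0 Y0.0
G1 X27.0 Y6.0
G1 X0.0 Y6.0
G1 X0.0 Y0.0
; layer 6
G0 Z7.5
G0 X0.0 Y0.0
G1 X27.0 Y0.0
G1 X27.0 Y4.0
G1 X0.0 Y4.0
G1 X0.0 Y0.0
; layer 7
G0 Z8.8
G0 X0.0 Y0.0
G1 X27.0 Y0.0
G1 X27.0 Y2.0
G1 X0.0 Y2.0
G1 X0.0 Y0.0
M2 ; end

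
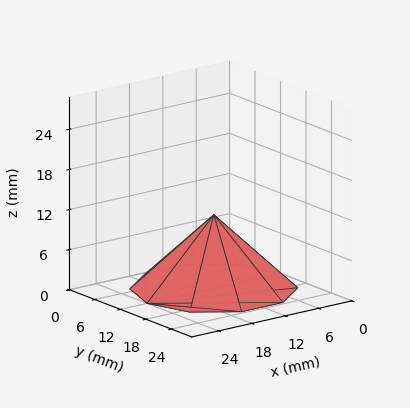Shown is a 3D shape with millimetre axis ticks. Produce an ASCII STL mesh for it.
Reading the render: the shape is a regular 10-sided pyramid, base circumscribed radius ≈ 12 mm, apex at z ≈ 11 mm (dimensions read to the nearest mm from the axis ticks). For the STL, each face is triangulated and given an outward normal.

solid part
  facet normal 0.0000 0.0000 -1.0000
    outer loop
      vertex 15.708 23.413 0.000
      vertex 21.708 19.053 0.000
      vertex 24.000 12.000 0.000
    endloop
  endfacet
  facet normal 0.0000 0.0000 -1.0000
    outer loop
      vertex 8.292 23.413 0.000
      vertex 15.708 23.413 0.000
      vertex 24.000 12.000 0.000
    endloop
  endfacet
  facet normal 0.0000 0.0000 -1.0000
    outer loop
      vertex 2.292 19.053 0.000
      vertex 8.292 23.413 0.000
      vertex 24.000 12.000 0.000
    endloop
  endfacet
  facet normal 0.0000 0.0000 -1.0000
    outer loop
      vertex 0.000 12.000 0.000
      vertex 2.292 19.053 0.000
      vertex 24.000 12.000 0.000
    endloop
  endfacet
  facet normal 0.0000 0.0000 -1.0000
    outer loop
      vertex 2.292 4.947 0.000
      vertex 0.000 12.000 0.000
      vertex 24.000 12.000 0.000
    endloop
  endfacet
  facet normal 0.0000 0.0000 -1.0000
    outer loop
      vertex 8.292 0.587 0.000
      vertex 2.292 4.947 0.000
      vertex 24.000 12.000 0.000
    endloop
  endfacet
  facet normal 0.0000 0.0000 -1.0000
    outer loop
      vertex 15.708 0.587 0.000
      vertex 8.292 0.587 0.000
      vertex 24.000 12.000 0.000
    endloop
  endfacet
  facet normal 0.0000 0.0000 -1.0000
    outer loop
      vertex 21.708 4.947 0.000
      vertex 15.708 0.587 0.000
      vertex 24.000 12.000 0.000
    endloop
  endfacet
  facet normal 0.6600 0.2145 0.7200
    outer loop
      vertex 24.000 12.000 0.000
      vertex 21.708 19.053 0.000
      vertex 12.000 12.000 11.000
    endloop
  endfacet
  facet normal 0.4080 0.5614 0.7200
    outer loop
      vertex 21.708 19.053 0.000
      vertex 15.708 23.413 0.000
      vertex 12.000 12.000 11.000
    endloop
  endfacet
  facet normal 0.0000 0.6940 0.7200
    outer loop
      vertex 15.708 23.413 0.000
      vertex 8.292 23.413 0.000
      vertex 12.000 12.000 11.000
    endloop
  endfacet
  facet normal -0.4080 0.5614 0.7200
    outer loop
      vertex 8.292 23.413 0.000
      vertex 2.292 19.053 0.000
      vertex 12.000 12.000 11.000
    endloop
  endfacet
  facet normal -0.6600 0.2145 0.7200
    outer loop
      vertex 2.292 19.053 0.000
      vertex 0.000 12.000 0.000
      vertex 12.000 12.000 11.000
    endloop
  endfacet
  facet normal -0.6600 -0.2145 0.7200
    outer loop
      vertex 0.000 12.000 0.000
      vertex 2.292 4.947 0.000
      vertex 12.000 12.000 11.000
    endloop
  endfacet
  facet normal -0.4080 -0.5614 0.7200
    outer loop
      vertex 2.292 4.947 0.000
      vertex 8.292 0.587 0.000
      vertex 12.000 12.000 11.000
    endloop
  endfacet
  facet normal 0.0000 -0.6940 0.7200
    outer loop
      vertex 8.292 0.587 0.000
      vertex 15.708 0.587 0.000
      vertex 12.000 12.000 11.000
    endloop
  endfacet
  facet normal 0.4080 -0.5614 0.7200
    outer loop
      vertex 15.708 0.587 0.000
      vertex 21.708 4.947 0.000
      vertex 12.000 12.000 11.000
    endloop
  endfacet
  facet normal 0.6600 -0.2145 0.7200
    outer loop
      vertex 21.708 4.947 0.000
      vertex 24.000 12.000 0.000
      vertex 12.000 12.000 11.000
    endloop
  endfacet
endsolid part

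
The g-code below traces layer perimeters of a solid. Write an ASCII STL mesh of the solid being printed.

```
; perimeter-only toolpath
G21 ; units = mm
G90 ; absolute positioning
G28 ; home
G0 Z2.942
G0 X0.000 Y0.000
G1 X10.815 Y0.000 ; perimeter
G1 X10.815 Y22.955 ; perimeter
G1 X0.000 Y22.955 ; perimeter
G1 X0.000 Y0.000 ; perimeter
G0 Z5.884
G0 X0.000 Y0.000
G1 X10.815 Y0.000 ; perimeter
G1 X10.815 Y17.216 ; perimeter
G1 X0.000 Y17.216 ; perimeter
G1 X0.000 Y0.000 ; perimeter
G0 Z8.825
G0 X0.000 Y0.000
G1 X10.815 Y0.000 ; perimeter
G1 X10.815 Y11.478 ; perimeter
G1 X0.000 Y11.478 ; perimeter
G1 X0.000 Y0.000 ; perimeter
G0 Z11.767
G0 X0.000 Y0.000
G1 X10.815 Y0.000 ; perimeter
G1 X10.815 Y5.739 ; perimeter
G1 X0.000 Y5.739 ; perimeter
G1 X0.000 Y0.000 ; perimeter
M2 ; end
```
solid part
  facet normal 0.0000 0.0000 -1.0000
    outer loop
      vertex 10.815 28.694 0.000
      vertex 10.815 0.000 0.000
      vertex 0.000 0.000 0.000
    endloop
  endfacet
  facet normal 0.0000 0.0000 -1.0000
    outer loop
      vertex 0.000 28.694 0.000
      vertex 10.815 28.694 0.000
      vertex 0.000 0.000 0.000
    endloop
  endfacet
  facet normal 0.0000 -1.0000 0.0000
    outer loop
      vertex 0.000 0.000 0.000
      vertex 10.815 0.000 0.000
      vertex 10.815 0.000 14.709
    endloop
  endfacet
  facet normal 0.0000 -1.0000 0.0000
    outer loop
      vertex 0.000 0.000 0.000
      vertex 10.815 0.000 14.709
      vertex 0.000 0.000 14.709
    endloop
  endfacet
  facet normal 0.0000 0.4562 0.8899
    outer loop
      vertex 0.000 0.000 14.709
      vertex 10.815 0.000 14.709
      vertex 10.815 28.694 0.000
    endloop
  endfacet
  facet normal 0.0000 0.4562 0.8899
    outer loop
      vertex 0.000 0.000 14.709
      vertex 10.815 28.694 0.000
      vertex 0.000 28.694 0.000
    endloop
  endfacet
  facet normal -1.0000 0.0000 0.0000
    outer loop
      vertex 0.000 0.000 14.709
      vertex 0.000 28.694 0.000
      vertex 0.000 0.000 0.000
    endloop
  endfacet
  facet normal 1.0000 0.0000 0.0000
    outer loop
      vertex 10.815 0.000 0.000
      vertex 10.815 28.694 0.000
      vertex 10.815 0.000 14.709
    endloop
  endfacet
endsolid part

The G0 Z moves step by Δz≈2.942 mm. The G1 loops shrink linearly with z, so the solid tapers from its base footprint up to z≈14.7. Closing with a flat bottom cap and the tapered top and triangulating gives 8 facets — a wedge (ramp): 10.8 × 28.7 mm base, rising to 14.7 mm along the y=0 edge and sloping linearly to z=0 at y=28.7.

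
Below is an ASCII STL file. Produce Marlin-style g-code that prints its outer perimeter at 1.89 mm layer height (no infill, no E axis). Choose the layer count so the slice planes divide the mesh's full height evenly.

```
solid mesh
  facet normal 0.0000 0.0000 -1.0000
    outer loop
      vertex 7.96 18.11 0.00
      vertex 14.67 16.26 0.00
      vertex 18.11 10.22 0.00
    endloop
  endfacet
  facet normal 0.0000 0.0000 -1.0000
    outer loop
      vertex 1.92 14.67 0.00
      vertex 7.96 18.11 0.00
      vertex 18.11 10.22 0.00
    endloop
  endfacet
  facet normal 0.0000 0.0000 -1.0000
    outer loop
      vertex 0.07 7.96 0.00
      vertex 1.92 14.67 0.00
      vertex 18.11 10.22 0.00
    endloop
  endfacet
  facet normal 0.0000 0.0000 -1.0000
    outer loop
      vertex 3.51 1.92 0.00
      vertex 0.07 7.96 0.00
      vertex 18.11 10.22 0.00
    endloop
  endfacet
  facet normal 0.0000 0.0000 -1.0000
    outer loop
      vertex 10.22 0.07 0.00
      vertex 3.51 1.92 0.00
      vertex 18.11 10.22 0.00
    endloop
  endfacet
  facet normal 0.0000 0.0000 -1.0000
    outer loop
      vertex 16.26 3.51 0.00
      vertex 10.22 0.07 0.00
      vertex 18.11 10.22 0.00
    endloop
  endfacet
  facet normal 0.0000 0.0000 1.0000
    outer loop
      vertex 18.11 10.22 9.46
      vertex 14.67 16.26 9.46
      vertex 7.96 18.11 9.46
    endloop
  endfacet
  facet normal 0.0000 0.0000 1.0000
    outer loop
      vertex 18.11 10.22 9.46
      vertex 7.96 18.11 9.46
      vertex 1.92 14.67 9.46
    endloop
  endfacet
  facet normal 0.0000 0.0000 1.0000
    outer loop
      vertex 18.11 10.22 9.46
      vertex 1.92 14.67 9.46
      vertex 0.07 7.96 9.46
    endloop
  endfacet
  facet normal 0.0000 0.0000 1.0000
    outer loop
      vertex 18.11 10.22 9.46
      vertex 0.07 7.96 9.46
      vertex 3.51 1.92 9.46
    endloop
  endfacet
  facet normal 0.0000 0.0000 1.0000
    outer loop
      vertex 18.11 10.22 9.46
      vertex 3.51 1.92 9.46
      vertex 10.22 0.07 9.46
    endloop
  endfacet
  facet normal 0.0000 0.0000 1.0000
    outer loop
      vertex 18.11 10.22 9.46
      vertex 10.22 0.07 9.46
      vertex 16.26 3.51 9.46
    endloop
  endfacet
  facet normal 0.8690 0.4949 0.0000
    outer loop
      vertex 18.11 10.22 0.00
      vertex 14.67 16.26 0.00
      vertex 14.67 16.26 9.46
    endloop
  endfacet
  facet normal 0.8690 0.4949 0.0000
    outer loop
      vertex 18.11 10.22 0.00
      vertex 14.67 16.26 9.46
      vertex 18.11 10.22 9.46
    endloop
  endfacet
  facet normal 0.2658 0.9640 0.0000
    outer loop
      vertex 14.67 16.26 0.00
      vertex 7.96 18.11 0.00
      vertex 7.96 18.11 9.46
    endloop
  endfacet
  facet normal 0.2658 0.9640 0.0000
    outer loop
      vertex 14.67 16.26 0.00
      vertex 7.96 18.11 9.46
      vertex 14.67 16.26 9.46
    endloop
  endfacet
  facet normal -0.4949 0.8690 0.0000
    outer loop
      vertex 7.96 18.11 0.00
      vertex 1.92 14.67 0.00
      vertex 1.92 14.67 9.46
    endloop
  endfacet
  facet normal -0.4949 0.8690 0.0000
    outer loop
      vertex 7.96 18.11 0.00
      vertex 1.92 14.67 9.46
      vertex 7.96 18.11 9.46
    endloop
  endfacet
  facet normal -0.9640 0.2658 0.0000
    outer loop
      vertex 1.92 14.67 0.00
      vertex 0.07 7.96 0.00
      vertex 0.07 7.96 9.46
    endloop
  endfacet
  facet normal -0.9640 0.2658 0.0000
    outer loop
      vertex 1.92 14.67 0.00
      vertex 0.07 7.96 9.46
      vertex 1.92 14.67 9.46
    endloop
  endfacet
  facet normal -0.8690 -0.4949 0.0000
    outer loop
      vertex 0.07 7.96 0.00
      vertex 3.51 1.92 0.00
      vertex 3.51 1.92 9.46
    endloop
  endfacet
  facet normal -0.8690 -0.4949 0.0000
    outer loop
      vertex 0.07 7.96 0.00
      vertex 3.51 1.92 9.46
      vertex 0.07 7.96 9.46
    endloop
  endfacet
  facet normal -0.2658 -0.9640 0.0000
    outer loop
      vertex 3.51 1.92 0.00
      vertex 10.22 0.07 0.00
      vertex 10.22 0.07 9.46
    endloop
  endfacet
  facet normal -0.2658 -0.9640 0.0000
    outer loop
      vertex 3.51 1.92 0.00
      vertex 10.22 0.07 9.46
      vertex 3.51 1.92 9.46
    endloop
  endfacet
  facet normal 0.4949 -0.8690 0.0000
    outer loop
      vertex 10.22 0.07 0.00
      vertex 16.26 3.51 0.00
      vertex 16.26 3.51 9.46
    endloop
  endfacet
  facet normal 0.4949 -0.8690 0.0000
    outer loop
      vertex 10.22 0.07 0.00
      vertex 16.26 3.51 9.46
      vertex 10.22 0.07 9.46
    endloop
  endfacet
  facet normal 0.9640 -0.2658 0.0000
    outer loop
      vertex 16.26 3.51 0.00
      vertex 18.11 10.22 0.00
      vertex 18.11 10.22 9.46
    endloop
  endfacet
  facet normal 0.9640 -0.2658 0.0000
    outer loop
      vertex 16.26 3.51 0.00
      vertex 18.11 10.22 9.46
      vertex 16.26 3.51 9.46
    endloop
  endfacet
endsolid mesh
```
; perimeter-only toolpath
G21 ; units = mm
G90 ; absolute positioning
G28 ; home
; layer 1
G0 Z1.89
G0 X18.11 Y10.22
G1 X14.67 Y16.26
G1 X7.96 Y18.11
G1 X1.92 Y14.67
G1 X0.07 Y7.96
G1 X3.51 Y1.92
G1 X10.22 Y0.07
G1 X16.26 Y3.51
G1 X18.11 Y10.22
; layer 2
G0 Z3.78
G0 X18.11 Y10.22
G1 X14.67 Y16.26
G1 X7.96 Y18.11
G1 X1.92 Y14.67
G1 X0.07 Y7.96
G1 X3.51 Y1.92
G1 X10.22 Y0.07
G1 X16.26 Y3.51
G1 X18.11 Y10.22
; layer 3
G0 Z5.68
G0 X18.11 Y10.22
G1 X14.67 Y16.26
G1 X7.96 Y18.11
G1 X1.92 Y14.67
G1 X0.07 Y7.96
G1 X3.51 Y1.92
G1 X10.22 Y0.07
G1 X16.26 Y3.51
G1 X18.11 Y10.22
; layer 4
G0 Z7.57
G0 X18.11 Y10.22
G1 X14.67 Y16.26
G1 X7.96 Y18.11
G1 X1.92 Y14.67
G1 X0.07 Y7.96
G1 X3.51 Y1.92
G1 X10.22 Y0.07
G1 X16.26 Y3.51
G1 X18.11 Y10.22
; layer 5
G0 Z9.46
G0 X18.11 Y10.22
G1 X14.67 Y16.26
G1 X7.96 Y18.11
G1 X1.92 Y14.67
G1 X0.07 Y7.96
G1 X3.51 Y1.92
G1 X10.22 Y0.07
G1 X16.26 Y3.51
G1 X18.11 Y10.22
M2 ; end

The solid is a regular 8-sided prism (a cylinder approximated with 8 flat sides), circumscribed radius ≈ 9.09 mm, height ≈ 9.46 mm. Slicing at Δz = 1.89 mm — 5 equal slices spanning the solid's height, so layer i sits at z = i·h/5 — gives 5 non-empty perimeters. Each is a 8-segment closed polygon; G0 lifts to the layer z and rapids to the start vertex, then G1 traces the edges.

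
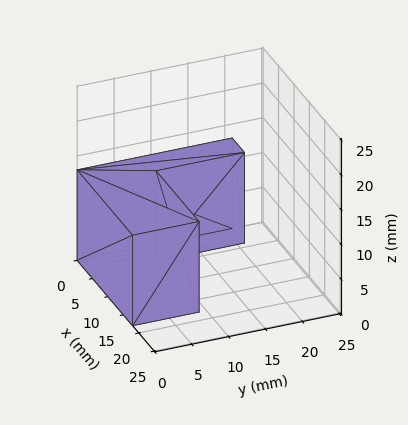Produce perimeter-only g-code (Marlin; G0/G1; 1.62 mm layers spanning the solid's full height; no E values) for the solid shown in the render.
Reading the render: the shape is an L-shaped prism: outer 18 × 21 mm, arm thicknesses ≈ 9 mm (horizontal) and 4 mm (vertical), extruded 13 mm in z (dimensions read to the nearest mm from the axis ticks). For the g-code, the solid's height is divided into equal slices at the stated Δz and each level perimeter traced with G1 moves after a G0 lift.

; perimeter-only toolpath
G21 ; units = mm
G90 ; absolute positioning
G28 ; home
; layer 1
G0 Z1.62
G0 X0.00 Y0.00
G1 X18.00 Y0.00
G1 X18.00 Y9.00
G1 X4.00 Y9.00
G1 X4.00 Y21.00
G1 X0.00 Y21.00
G1 X0.00 Y0.00
; layer 2
G0 Z3.25
G0 X0.00 Y0.00
G1 X18.00 Y0.00
G1 X18.00 Y9.00
G1 X4.00 Y9.00
G1 X4.00 Y21.00
G1 X0.00 Y21.00
G1 X0.00 Y0.00
; layer 3
G0 Z4.88
G0 X0.00 Y0.00
G1 X18.00 Y0.00
G1 X18.00 Y9.00
G1 X4.00 Y9.00
G1 X4.00 Y21.00
G1 X0.00 Y21.00
G1 X0.00 Y0.00
; layer 4
G0 Z6.50
G0 X0.00 Y0.00
G1 X18.00 Y0.00
G1 X18.00 Y9.00
G1 X4.00 Y9.00
G1 X4.00 Y21.00
G1 X0.00 Y21.00
G1 X0.00 Y0.00
; layer 5
G0 Z8.12
G0 X0.00 Y0.00
G1 X18.00 Y0.00
G1 X18.00 Y9.00
G1 X4.00 Y9.00
G1 X4.00 Y21.00
G1 X0.00 Y21.00
G1 X0.00 Y0.00
; layer 6
G0 Z9.75
G0 X0.00 Y0.00
G1 X18.00 Y0.00
G1 X18.00 Y9.00
G1 X4.00 Y9.00
G1 X4.00 Y21.00
G1 X0.00 Y21.00
G1 X0.00 Y0.00
; layer 7
G0 Z11.38
G0 X0.00 Y0.00
G1 X18.00 Y0.00
G1 X18.00 Y9.00
G1 X4.00 Y9.00
G1 X4.00 Y21.00
G1 X0.00 Y21.00
G1 X0.00 Y0.00
; layer 8
G0 Z13.00
G0 X0.00 Y0.00
G1 X18.00 Y0.00
G1 X18.00 Y9.00
G1 X4.00 Y9.00
G1 X4.00 Y21.00
G1 X0.00 Y21.00
G1 X0.00 Y0.00
M2 ; end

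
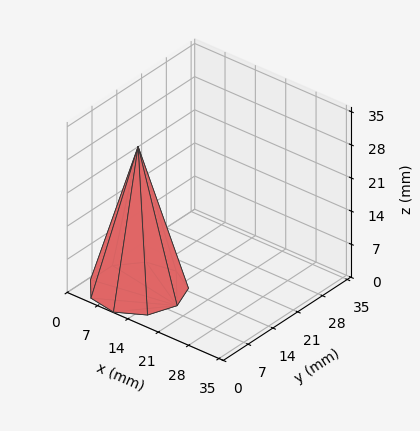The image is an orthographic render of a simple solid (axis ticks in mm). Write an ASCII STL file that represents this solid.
Reading the render: the shape is a regular 9-sided pyramid, base circumscribed radius ≈ 9 mm, apex at z ≈ 30 mm (dimensions read to the nearest mm from the axis ticks). For the STL, each face is triangulated and given an outward normal.

solid part
  facet normal 0.0000 0.0000 -1.0000
    outer loop
      vertex 10.563 17.863 0.000
      vertex 15.894 14.785 0.000
      vertex 18.000 9.000 0.000
    endloop
  endfacet
  facet normal 0.0000 0.0000 -1.0000
    outer loop
      vertex 4.500 16.794 0.000
      vertex 10.563 17.863 0.000
      vertex 18.000 9.000 0.000
    endloop
  endfacet
  facet normal 0.0000 0.0000 -1.0000
    outer loop
      vertex 0.543 12.078 0.000
      vertex 4.500 16.794 0.000
      vertex 18.000 9.000 0.000
    endloop
  endfacet
  facet normal 0.0000 0.0000 -1.0000
    outer loop
      vertex 0.543 5.922 0.000
      vertex 0.543 12.078 0.000
      vertex 18.000 9.000 0.000
    endloop
  endfacet
  facet normal 0.0000 0.0000 -1.0000
    outer loop
      vertex 4.500 1.206 0.000
      vertex 0.543 5.922 0.000
      vertex 18.000 9.000 0.000
    endloop
  endfacet
  facet normal 0.0000 0.0000 -1.0000
    outer loop
      vertex 10.563 0.137 0.000
      vertex 4.500 1.206 0.000
      vertex 18.000 9.000 0.000
    endloop
  endfacet
  facet normal 0.0000 0.0000 -1.0000
    outer loop
      vertex 15.894 3.215 0.000
      vertex 10.563 0.137 0.000
      vertex 18.000 9.000 0.000
    endloop
  endfacet
  facet normal 0.9044 0.3292 0.2713
    outer loop
      vertex 18.000 9.000 0.000
      vertex 15.894 14.785 0.000
      vertex 9.000 9.000 30.000
    endloop
  endfacet
  facet normal 0.4813 0.8335 0.2713
    outer loop
      vertex 15.894 14.785 0.000
      vertex 10.563 17.863 0.000
      vertex 9.000 9.000 30.000
    endloop
  endfacet
  facet normal -0.1671 0.9479 0.2713
    outer loop
      vertex 10.563 17.863 0.000
      vertex 4.500 16.794 0.000
      vertex 9.000 9.000 30.000
    endloop
  endfacet
  facet normal -0.7373 0.6187 0.2713
    outer loop
      vertex 4.500 16.794 0.000
      vertex 0.543 12.078 0.000
      vertex 9.000 9.000 30.000
    endloop
  endfacet
  facet normal -0.9625 0.0000 0.2713
    outer loop
      vertex 0.543 12.078 0.000
      vertex 0.543 5.922 0.000
      vertex 9.000 9.000 30.000
    endloop
  endfacet
  facet normal -0.7373 -0.6187 0.2713
    outer loop
      vertex 0.543 5.922 0.000
      vertex 4.500 1.206 0.000
      vertex 9.000 9.000 30.000
    endloop
  endfacet
  facet normal -0.1671 -0.9479 0.2713
    outer loop
      vertex 4.500 1.206 0.000
      vertex 10.563 0.137 0.000
      vertex 9.000 9.000 30.000
    endloop
  endfacet
  facet normal 0.4813 -0.8335 0.2713
    outer loop
      vertex 10.563 0.137 0.000
      vertex 15.894 3.215 0.000
      vertex 9.000 9.000 30.000
    endloop
  endfacet
  facet normal 0.9044 -0.3292 0.2713
    outer loop
      vertex 15.894 3.215 0.000
      vertex 18.000 9.000 0.000
      vertex 9.000 9.000 30.000
    endloop
  endfacet
endsolid part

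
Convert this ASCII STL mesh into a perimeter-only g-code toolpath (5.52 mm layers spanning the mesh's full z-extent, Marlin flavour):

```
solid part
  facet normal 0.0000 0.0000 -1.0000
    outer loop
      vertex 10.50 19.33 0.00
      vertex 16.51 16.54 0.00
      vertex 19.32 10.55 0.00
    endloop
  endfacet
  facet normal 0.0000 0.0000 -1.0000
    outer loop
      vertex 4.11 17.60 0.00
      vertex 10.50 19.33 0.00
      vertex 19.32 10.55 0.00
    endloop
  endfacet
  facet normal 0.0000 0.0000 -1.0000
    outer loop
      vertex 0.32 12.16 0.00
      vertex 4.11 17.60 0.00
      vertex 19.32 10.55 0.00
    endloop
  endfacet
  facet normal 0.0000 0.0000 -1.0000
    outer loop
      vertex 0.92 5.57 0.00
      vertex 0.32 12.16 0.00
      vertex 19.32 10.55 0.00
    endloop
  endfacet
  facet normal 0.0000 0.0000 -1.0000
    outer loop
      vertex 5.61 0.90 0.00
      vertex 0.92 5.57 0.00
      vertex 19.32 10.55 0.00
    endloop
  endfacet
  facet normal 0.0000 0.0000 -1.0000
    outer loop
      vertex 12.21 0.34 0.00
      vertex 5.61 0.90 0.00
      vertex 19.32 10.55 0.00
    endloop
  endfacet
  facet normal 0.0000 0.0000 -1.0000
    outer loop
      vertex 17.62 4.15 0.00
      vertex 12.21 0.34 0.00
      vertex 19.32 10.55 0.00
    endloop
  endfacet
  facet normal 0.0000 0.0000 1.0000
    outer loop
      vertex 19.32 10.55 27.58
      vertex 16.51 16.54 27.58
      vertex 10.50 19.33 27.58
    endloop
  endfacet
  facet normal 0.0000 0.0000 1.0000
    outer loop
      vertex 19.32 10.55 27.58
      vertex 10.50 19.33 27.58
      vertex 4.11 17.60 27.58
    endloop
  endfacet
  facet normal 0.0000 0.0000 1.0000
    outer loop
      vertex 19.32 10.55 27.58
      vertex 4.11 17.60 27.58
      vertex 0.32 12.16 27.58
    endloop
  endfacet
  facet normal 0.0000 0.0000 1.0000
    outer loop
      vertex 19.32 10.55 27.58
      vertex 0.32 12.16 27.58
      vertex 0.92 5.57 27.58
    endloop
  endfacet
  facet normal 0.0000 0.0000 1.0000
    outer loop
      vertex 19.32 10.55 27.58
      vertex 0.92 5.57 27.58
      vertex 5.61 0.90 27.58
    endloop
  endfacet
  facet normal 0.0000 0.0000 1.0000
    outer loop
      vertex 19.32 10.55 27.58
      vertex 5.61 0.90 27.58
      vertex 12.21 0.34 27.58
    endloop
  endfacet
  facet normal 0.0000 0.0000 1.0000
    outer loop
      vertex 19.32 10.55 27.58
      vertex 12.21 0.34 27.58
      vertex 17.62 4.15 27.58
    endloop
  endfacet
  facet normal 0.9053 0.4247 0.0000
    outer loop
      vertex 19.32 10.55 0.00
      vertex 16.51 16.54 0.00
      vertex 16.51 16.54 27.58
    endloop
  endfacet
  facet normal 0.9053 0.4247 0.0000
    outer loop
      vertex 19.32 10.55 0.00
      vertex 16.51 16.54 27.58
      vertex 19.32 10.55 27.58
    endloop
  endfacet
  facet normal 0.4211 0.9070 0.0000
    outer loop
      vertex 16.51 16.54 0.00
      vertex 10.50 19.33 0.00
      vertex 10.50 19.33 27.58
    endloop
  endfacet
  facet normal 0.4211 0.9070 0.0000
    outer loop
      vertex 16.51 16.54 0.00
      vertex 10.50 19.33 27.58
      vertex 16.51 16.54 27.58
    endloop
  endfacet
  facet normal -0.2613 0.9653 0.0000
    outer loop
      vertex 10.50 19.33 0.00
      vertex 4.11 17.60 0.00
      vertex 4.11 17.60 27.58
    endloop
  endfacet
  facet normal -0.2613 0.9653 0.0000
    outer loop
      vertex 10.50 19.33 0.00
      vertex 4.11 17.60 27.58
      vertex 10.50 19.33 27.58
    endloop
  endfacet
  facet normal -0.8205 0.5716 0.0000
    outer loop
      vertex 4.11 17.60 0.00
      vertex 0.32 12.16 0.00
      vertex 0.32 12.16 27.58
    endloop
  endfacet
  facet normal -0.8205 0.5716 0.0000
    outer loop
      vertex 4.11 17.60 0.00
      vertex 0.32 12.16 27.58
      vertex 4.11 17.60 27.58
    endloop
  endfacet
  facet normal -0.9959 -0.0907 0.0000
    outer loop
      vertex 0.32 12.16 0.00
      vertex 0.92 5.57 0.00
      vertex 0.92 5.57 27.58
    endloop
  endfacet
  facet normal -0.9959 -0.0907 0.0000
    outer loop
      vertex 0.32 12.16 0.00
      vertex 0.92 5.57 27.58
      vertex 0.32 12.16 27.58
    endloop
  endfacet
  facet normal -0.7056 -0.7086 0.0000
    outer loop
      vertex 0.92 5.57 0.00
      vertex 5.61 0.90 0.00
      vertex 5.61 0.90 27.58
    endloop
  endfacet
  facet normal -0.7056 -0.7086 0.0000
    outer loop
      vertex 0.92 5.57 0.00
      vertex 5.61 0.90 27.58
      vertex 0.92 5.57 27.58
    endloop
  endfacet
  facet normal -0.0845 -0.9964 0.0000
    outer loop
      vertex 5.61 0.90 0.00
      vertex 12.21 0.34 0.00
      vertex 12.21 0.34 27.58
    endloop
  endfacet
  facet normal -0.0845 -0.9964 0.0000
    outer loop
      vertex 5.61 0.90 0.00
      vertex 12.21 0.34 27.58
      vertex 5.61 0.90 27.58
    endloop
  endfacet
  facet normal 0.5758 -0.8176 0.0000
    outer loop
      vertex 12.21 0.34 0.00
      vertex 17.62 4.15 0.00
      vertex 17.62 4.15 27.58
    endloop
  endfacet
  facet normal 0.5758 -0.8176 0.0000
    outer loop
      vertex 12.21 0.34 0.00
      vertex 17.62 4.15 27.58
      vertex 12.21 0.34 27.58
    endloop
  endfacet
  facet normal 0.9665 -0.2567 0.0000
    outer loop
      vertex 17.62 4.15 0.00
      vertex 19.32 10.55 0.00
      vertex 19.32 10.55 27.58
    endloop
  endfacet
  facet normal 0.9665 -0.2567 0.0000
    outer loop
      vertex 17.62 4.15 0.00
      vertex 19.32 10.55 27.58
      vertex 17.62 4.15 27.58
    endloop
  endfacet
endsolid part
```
; perimeter-only toolpath
G21 ; units = mm
G90 ; absolute positioning
G28 ; home
; layer 1
G0 Z5.52
G0 X19.32 Y10.55
G1 X16.51 Y16.54
G1 X10.50 Y19.33
G1 X4.11 Y17.60
G1 X0.32 Y12.16
G1 X0.92 Y5.57
G1 X5.61 Y0.90
G1 X12.21 Y0.34
G1 X17.62 Y4.15
G1 X19.32 Y10.55
; layer 2
G0 Z11.03
G0 X19.32 Y10.55
G1 X16.51 Y16.54
G1 X10.50 Y19.33
G1 X4.11 Y17.60
G1 X0.32 Y12.16
G1 X0.92 Y5.57
G1 X5.61 Y0.90
G1 X12.21 Y0.34
G1 X17.62 Y4.15
G1 X19.32 Y10.55
; layer 3
G0 Z16.55
G0 X19.32 Y10.55
G1 X16.51 Y16.54
G1 X10.50 Y19.33
G1 X4.11 Y17.60
G1 X0.32 Y12.16
G1 X0.92 Y5.57
G1 X5.61 Y0.90
G1 X12.21 Y0.34
G1 X17.62 Y4.15
G1 X19.32 Y10.55
; layer 4
G0 Z22.06
G0 X19.32 Y10.55
G1 X16.51 Y16.54
G1 X10.50 Y19.33
G1 X4.11 Y17.60
G1 X0.32 Y12.16
G1 X0.92 Y5.57
G1 X5.61 Y0.90
G1 X12.21 Y0.34
G1 X17.62 Y4.15
G1 X19.32 Y10.55
; layer 5
G0 Z27.58
G0 X19.32 Y10.55
G1 X16.51 Y16.54
G1 X10.50 Y19.33
G1 X4.11 Y17.60
G1 X0.32 Y12.16
G1 X0.92 Y5.57
G1 X5.61 Y0.90
G1 X12.21 Y0.34
G1 X17.62 Y4.15
G1 X19.32 Y10.55
M2 ; end

The solid is a regular 9-sided prism (a cylinder approximated with 9 flat sides), circumscribed radius ≈ 9.68 mm, height ≈ 27.6 mm. Slicing at Δz = 5.52 mm — 5 equal slices spanning the solid's height, so layer i sits at z = i·h/5 — gives 5 non-empty perimeters. Each is a 9-segment closed polygon; G0 lifts to the layer z and rapids to the start vertex, then G1 traces the edges.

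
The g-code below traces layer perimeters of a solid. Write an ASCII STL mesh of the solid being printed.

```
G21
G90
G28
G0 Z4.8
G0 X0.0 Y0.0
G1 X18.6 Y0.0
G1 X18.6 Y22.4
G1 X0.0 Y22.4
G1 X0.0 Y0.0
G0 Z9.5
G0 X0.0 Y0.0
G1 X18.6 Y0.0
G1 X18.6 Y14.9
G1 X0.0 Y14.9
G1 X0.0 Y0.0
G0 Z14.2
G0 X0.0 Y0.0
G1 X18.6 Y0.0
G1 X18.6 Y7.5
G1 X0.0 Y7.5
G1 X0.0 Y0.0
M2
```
solid part
  facet normal 0.0000 0.0000 -1.0000
    outer loop
      vertex 18.6 29.9 0.0
      vertex 18.6 0.0 0.0
      vertex 0.0 0.0 0.0
    endloop
  endfacet
  facet normal 0.0000 0.0000 -1.0000
    outer loop
      vertex 0.0 29.9 0.0
      vertex 18.6 29.9 0.0
      vertex 0.0 0.0 0.0
    endloop
  endfacet
  facet normal 0.0000 -1.0000 0.0000
    outer loop
      vertex 0.0 0.0 0.0
      vertex 18.6 0.0 0.0
      vertex 18.6 0.0 19.0
    endloop
  endfacet
  facet normal 0.0000 -1.0000 0.0000
    outer loop
      vertex 0.0 0.0 0.0
      vertex 18.6 0.0 19.0
      vertex 0.0 0.0 19.0
    endloop
  endfacet
  facet normal 0.0000 0.5363 0.8440
    outer loop
      vertex 0.0 0.0 19.0
      vertex 18.6 0.0 19.0
      vertex 18.6 29.9 0.0
    endloop
  endfacet
  facet normal 0.0000 0.5363 0.8440
    outer loop
      vertex 0.0 0.0 19.0
      vertex 18.6 29.9 0.0
      vertex 0.0 29.9 0.0
    endloop
  endfacet
  facet normal -1.0000 0.0000 0.0000
    outer loop
      vertex 0.0 0.0 19.0
      vertex 0.0 29.9 0.0
      vertex 0.0 0.0 0.0
    endloop
  endfacet
  facet normal 1.0000 0.0000 0.0000
    outer loop
      vertex 18.6 0.0 0.0
      vertex 18.6 29.9 0.0
      vertex 18.6 0.0 19.0
    endloop
  endfacet
endsolid part

The G0 Z moves step by Δz≈4.8 mm. The G1 loops shrink linearly with z, so the solid tapers from its base footprint up to z≈19. Closing with a flat bottom cap and the tapered top and triangulating gives 8 facets — a wedge (ramp): 18.6 × 29.9 mm base, rising to 19 mm along the y=0 edge and sloping linearly to z=0 at y=29.9.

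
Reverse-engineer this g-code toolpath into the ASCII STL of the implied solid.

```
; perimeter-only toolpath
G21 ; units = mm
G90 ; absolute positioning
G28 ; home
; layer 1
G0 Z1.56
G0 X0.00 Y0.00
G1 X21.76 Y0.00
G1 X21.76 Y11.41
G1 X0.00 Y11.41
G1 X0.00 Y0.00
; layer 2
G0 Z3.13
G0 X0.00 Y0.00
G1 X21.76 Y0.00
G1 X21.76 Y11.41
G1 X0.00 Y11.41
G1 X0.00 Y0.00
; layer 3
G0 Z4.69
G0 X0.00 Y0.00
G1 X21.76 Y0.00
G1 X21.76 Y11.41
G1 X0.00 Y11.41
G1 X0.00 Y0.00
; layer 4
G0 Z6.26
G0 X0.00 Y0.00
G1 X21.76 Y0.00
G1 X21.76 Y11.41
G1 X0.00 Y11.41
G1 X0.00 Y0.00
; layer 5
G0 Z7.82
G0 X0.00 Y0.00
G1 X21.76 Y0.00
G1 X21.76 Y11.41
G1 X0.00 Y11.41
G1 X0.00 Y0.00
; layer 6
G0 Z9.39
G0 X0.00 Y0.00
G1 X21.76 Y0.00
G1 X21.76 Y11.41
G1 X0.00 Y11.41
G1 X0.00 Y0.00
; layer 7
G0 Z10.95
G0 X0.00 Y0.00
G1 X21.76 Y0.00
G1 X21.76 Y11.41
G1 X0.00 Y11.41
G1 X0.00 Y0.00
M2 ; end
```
solid part
  facet normal 0.0000 0.0000 -1.0000
    outer loop
      vertex 21.76 11.41 0.00
      vertex 21.76 0.00 0.00
      vertex 0.00 0.00 0.00
    endloop
  endfacet
  facet normal 0.0000 0.0000 -1.0000
    outer loop
      vertex 0.00 11.41 0.00
      vertex 21.76 11.41 0.00
      vertex 0.00 0.00 0.00
    endloop
  endfacet
  facet normal 0.0000 0.0000 1.0000
    outer loop
      vertex 0.00 0.00 10.95
      vertex 21.76 0.00 10.95
      vertex 21.76 11.41 10.95
    endloop
  endfacet
  facet normal 0.0000 0.0000 1.0000
    outer loop
      vertex 0.00 0.00 10.95
      vertex 21.76 11.41 10.95
      vertex 0.00 11.41 10.95
    endloop
  endfacet
  facet normal 0.0000 -1.0000 0.0000
    outer loop
      vertex 0.00 0.00 0.00
      vertex 21.76 0.00 0.00
      vertex 21.76 0.00 10.95
    endloop
  endfacet
  facet normal 0.0000 -1.0000 0.0000
    outer loop
      vertex 0.00 0.00 0.00
      vertex 21.76 0.00 10.95
      vertex 0.00 0.00 10.95
    endloop
  endfacet
  facet normal 0.0000 1.0000 0.0000
    outer loop
      vertex 21.76 11.41 10.95
      vertex 21.76 11.41 0.00
      vertex 0.00 11.41 0.00
    endloop
  endfacet
  facet normal 0.0000 1.0000 0.0000
    outer loop
      vertex 0.00 11.41 10.95
      vertex 21.76 11.41 10.95
      vertex 0.00 11.41 0.00
    endloop
  endfacet
  facet normal -1.0000 0.0000 0.0000
    outer loop
      vertex 0.00 11.41 10.95
      vertex 0.00 11.41 0.00
      vertex 0.00 0.00 0.00
    endloop
  endfacet
  facet normal -1.0000 0.0000 0.0000
    outer loop
      vertex 0.00 0.00 10.95
      vertex 0.00 11.41 10.95
      vertex 0.00 0.00 0.00
    endloop
  endfacet
  facet normal 1.0000 0.0000 0.0000
    outer loop
      vertex 21.76 0.00 0.00
      vertex 21.76 11.41 0.00
      vertex 21.76 11.41 10.95
    endloop
  endfacet
  facet normal 1.0000 0.0000 0.0000
    outer loop
      vertex 21.76 0.00 0.00
      vertex 21.76 11.41 10.95
      vertex 21.76 0.00 10.95
    endloop
  endfacet
endsolid part

The G0 Z moves step by Δz≈1.56 mm. Every layer's G1 loop is the same polygon, so the solid is a straight extrusion of it from z=0 to z≈10.9. Closing with flat bottom and top caps and triangulating gives 12 facets — a rectangular box, roughly 21.8 × 11.4 mm footprint and 10.9 mm tall.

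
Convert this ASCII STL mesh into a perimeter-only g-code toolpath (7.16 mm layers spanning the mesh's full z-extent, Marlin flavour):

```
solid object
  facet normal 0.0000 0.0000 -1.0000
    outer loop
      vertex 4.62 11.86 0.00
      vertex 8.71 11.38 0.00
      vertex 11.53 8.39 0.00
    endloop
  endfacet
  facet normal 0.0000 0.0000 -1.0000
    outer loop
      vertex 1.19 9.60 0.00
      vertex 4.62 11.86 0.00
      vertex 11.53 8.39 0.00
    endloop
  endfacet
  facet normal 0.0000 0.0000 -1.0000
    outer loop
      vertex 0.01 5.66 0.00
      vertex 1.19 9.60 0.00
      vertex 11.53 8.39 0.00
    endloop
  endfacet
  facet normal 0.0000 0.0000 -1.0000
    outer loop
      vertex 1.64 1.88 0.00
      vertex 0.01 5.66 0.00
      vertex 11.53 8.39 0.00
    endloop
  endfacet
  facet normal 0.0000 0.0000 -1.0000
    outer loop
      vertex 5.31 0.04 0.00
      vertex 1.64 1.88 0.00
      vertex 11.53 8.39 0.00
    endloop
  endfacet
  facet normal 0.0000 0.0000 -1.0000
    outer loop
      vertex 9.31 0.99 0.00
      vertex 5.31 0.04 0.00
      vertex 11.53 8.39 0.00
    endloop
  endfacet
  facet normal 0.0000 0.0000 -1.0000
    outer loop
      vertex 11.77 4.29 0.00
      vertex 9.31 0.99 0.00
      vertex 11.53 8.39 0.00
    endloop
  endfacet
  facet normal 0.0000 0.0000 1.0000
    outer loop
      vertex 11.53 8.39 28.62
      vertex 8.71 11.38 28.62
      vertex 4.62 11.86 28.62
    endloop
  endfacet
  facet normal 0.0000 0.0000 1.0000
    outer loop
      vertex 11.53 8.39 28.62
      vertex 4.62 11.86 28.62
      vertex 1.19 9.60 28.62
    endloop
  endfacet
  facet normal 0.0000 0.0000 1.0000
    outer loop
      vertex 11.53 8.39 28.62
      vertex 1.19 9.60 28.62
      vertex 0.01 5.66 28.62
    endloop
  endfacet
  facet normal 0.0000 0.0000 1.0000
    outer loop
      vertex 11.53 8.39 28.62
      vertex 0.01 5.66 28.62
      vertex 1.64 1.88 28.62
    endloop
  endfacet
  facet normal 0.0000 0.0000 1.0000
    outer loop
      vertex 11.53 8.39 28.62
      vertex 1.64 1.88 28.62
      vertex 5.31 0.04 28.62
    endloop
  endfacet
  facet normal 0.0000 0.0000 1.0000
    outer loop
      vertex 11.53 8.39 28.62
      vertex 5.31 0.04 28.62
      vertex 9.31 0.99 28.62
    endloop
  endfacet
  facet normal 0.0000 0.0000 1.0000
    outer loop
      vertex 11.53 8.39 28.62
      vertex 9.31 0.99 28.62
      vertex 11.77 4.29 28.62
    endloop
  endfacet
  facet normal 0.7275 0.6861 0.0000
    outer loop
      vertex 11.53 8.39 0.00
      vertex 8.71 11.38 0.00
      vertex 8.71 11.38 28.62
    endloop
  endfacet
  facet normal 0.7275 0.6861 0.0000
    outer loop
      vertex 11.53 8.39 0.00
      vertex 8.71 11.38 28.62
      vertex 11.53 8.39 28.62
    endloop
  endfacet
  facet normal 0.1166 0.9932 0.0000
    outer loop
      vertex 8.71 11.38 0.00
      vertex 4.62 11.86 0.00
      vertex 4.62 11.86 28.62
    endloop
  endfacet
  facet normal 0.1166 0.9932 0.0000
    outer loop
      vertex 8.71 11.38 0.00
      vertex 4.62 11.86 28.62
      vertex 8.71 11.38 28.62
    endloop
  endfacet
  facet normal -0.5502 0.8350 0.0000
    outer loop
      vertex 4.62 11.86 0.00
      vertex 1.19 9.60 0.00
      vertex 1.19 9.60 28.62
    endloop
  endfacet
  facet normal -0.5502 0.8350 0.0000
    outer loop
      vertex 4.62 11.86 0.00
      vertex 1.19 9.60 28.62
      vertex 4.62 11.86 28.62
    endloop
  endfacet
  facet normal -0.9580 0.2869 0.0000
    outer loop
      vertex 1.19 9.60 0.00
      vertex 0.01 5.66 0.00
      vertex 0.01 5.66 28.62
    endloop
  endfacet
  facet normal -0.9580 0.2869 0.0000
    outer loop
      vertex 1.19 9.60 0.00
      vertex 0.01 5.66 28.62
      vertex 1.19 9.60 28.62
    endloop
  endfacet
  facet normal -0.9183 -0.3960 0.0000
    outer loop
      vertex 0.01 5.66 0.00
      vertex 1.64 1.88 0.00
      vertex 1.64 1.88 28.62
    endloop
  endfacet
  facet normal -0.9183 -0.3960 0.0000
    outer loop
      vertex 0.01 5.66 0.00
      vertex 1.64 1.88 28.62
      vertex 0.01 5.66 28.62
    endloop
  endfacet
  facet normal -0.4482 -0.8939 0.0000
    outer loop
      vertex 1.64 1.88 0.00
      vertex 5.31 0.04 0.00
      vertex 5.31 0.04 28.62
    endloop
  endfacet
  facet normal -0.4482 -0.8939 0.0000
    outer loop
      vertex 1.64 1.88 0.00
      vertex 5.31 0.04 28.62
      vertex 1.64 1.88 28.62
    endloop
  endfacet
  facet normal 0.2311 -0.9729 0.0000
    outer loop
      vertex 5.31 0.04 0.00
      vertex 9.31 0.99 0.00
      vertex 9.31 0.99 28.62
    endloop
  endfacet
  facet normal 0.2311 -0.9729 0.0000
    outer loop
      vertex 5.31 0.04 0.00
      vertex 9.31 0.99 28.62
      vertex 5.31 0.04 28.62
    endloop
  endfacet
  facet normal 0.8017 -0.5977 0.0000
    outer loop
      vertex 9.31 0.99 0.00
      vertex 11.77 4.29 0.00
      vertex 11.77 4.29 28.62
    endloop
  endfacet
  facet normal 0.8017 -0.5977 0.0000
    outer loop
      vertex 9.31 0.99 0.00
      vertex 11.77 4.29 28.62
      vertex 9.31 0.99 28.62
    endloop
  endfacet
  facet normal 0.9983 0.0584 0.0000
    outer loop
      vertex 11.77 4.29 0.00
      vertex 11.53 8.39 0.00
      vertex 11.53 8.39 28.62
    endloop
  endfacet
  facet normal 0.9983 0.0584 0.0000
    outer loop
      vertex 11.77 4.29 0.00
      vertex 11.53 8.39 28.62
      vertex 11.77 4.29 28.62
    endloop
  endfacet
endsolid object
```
; perimeter-only toolpath
G21 ; units = mm
G90 ; absolute positioning
G28 ; home
; layer 1
G0 Z7.16
G0 X11.53 Y8.39
G1 X8.71 Y11.38
G1 X4.62 Y11.86
G1 X1.19 Y9.60
G1 X0.01 Y5.66
G1 X1.64 Y1.88
G1 X5.31 Y0.04
G1 X9.31 Y0.99
G1 X11.77 Y4.29
G1 X11.53 Y8.39
; layer 2
G0 Z14.31
G0 X11.53 Y8.39
G1 X8.71 Y11.38
G1 X4.62 Y11.86
G1 X1.19 Y9.60
G1 X0.01 Y5.66
G1 X1.64 Y1.88
G1 X5.31 Y0.04
G1 X9.31 Y0.99
G1 X11.77 Y4.29
G1 X11.53 Y8.39
; layer 3
G0 Z21.46
G0 X11.53 Y8.39
G1 X8.71 Y11.38
G1 X4.62 Y11.86
G1 X1.19 Y9.60
G1 X0.01 Y5.66
G1 X1.64 Y1.88
G1 X5.31 Y0.04
G1 X9.31 Y0.99
G1 X11.77 Y4.29
G1 X11.53 Y8.39
; layer 4
G0 Z28.62
G0 X11.53 Y8.39
G1 X8.71 Y11.38
G1 X4.62 Y11.86
G1 X1.19 Y9.60
G1 X0.01 Y5.66
G1 X1.64 Y1.88
G1 X5.31 Y0.04
G1 X9.31 Y0.99
G1 X11.77 Y4.29
G1 X11.53 Y8.39
M2 ; end

The solid is a regular 9-sided prism (a cylinder approximated with 9 flat sides), circumscribed radius ≈ 6.01 mm, height ≈ 28.6 mm. Slicing at Δz = 7.16 mm — 4 equal slices spanning the solid's height, so layer i sits at z = i·h/4 — gives 4 non-empty perimeters. Each is a 9-segment closed polygon; G0 lifts to the layer z and rapids to the start vertex, then G1 traces the edges.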